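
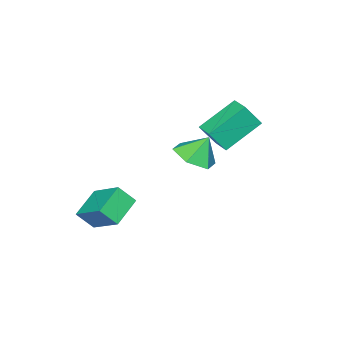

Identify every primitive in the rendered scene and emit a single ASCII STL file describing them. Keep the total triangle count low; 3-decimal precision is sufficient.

solid 
facet normal -0.789 0.293 0.539
outer loop
vertex -3.826 1.554 2.101
vertex -3.379 2.456 2.265
vertex -4.368 2.012 1.059
endloop
endfacet
facet normal -0.438 -0.885 -0.161
outer loop
vertex -2.781 1.424 -0.025
vertex -3.826 1.554 2.101
vertex -4.368 2.012 1.059
endloop
endfacet
facet normal -0.789 0.292 0.540
outer loop
vertex -4.368 2.012 1.059
vertex -3.379 2.456 2.265
vertex -3.921 2.914 1.224
endloop
endfacet
facet normal -0.430 0.364 -0.826
outer loop
vertex -3.921 2.914 1.224
vertex -2.781 1.424 -0.025
vertex -4.368 2.012 1.059
endloop
endfacet
facet normal 0.430 -0.363 0.827
outer loop
vertex -3.826 1.554 2.101
vertex -1.792 1.868 1.181
vertex -3.379 2.456 2.265
endloop
endfacet
facet normal -0.438 -0.884 -0.161
outer loop
vertex -2.239 0.966 1.016
vertex -3.826 1.554 2.101
vertex -2.781 1.424 -0.025
endloop
endfacet
facet normal 0.430 -0.364 0.826
outer loop
vertex -2.239 0.966 1.016
vertex -1.792 1.868 1.181
vertex -3.826 1.554 2.101
endloop
endfacet
facet normal 0.438 0.884 0.161
outer loop
vertex -3.379 2.456 2.265
vertex -1.792 1.868 1.181
vertex -3.921 2.914 1.224
endloop
endfacet
facet normal -0.430 0.363 -0.826
outer loop
vertex -2.334 2.326 0.139
vertex -2.781 1.424 -0.025
vertex -3.921 2.914 1.224
endloop
endfacet
facet normal 0.438 0.885 0.161
outer loop
vertex -3.921 2.914 1.224
vertex -1.792 1.868 1.181
vertex -2.334 2.326 0.139
endloop
endfacet
facet normal 0.789 -0.293 -0.540
outer loop
vertex -2.334 2.326 0.139
vertex -2.239 0.966 1.016
vertex -2.781 1.424 -0.025
endloop
endfacet
facet normal 0.790 -0.293 -0.539
outer loop
vertex -1.792 1.868 1.181
vertex -2.239 0.966 1.016
vertex -2.334 2.326 0.139
endloop
endfacet
facet normal 0.376 -0.326 -0.867
outer loop
vertex 0.9 2.202 1.801
vertex 0.274 2.776 1.314
vertex 1.156 3.119 1.567
endloop
endfacet
facet normal 0.506 0.078 0.859
outer loop
vertex 0.9 2.202 1.801
vertex 1.156 3.119 1.567
vertex -0.174 3.164 2.346
endloop
endfacet
facet normal 0.375 -0.325 -0.868
outer loop
vertex 1.156 3.119 1.567
vertex 0.274 2.776 1.314
vertex 0.529 3.693 1.081
endloop
endfacet
facet normal 0.328 0.793 0.514
outer loop
vertex 1.156 3.119 1.567
vertex 0.529 3.693 1.081
vertex -0.174 3.164 2.346
endloop
endfacet
facet normal 0.376 -0.325 -0.868
outer loop
vertex 0.529 3.693 1.081
vertex 0.274 2.776 1.314
vertex -0.353 3.351 0.827
endloop
endfacet
facet normal -0.396 0.904 0.158
outer loop
vertex 0.529 3.693 1.081
vertex -0.353 3.351 0.827
vertex -0.174 3.164 2.346
endloop
endfacet
facet normal 0.376 -0.325 -0.868
outer loop
vertex -0.353 3.351 0.827
vertex 0.274 2.776 1.314
vertex -0.609 2.434 1.06
endloop
endfacet
facet normal -0.942 0.301 0.148
outer loop
vertex -0.353 3.351 0.827
vertex -0.609 2.434 1.06
vertex -0.174 3.164 2.346
endloop
endfacet
facet normal 0.376 -0.325 -0.868
outer loop
vertex -0.609 2.434 1.06
vertex 0.274 2.776 1.314
vertex 0.018 1.859 1.547
endloop
endfacet
facet normal -0.764 -0.415 0.494
outer loop
vertex -0.609 2.434 1.06
vertex 0.018 1.859 1.547
vertex -0.174 3.164 2.346
endloop
endfacet
facet normal 0.376 -0.325 -0.867
outer loop
vertex 0.018 1.859 1.547
vertex 0.274 2.776 1.314
vertex 0.9 2.202 1.801
endloop
endfacet
facet normal -0.040 -0.526 0.850
outer loop
vertex 0.018 1.859 1.547
vertex 0.9 2.202 1.801
vertex -0.174 3.164 2.346
endloop
endfacet
facet normal -0.403 0.550 -0.731
outer loop
vertex 0.458 -1.444 -3.364
vertex 0.663 0.07 -2.338
vertex 1.83 -1.227 -3.957
endloop
endfacet
facet normal -0.111 -0.823 -0.558
outer loop
vertex 2.257 -1.81 -3.182
vertex 0.458 -1.444 -3.364
vertex 1.83 -1.227 -3.957
endloop
endfacet
facet normal -0.403 0.550 -0.731
outer loop
vertex 1.83 -1.227 -3.957
vertex 0.663 0.07 -2.338
vertex 2.034 0.287 -2.931
endloop
endfacet
facet normal 0.908 0.144 -0.393
outer loop
vertex 2.034 0.287 -2.931
vertex 2.257 -1.81 -3.182
vertex 1.83 -1.227 -3.957
endloop
endfacet
facet normal -0.908 -0.143 0.393
outer loop
vertex 0.458 -1.444 -3.364
vertex 1.09 -0.513 -1.563
vertex 0.663 0.07 -2.338
endloop
endfacet
facet normal -0.111 -0.823 -0.558
outer loop
vertex 0.886 -2.027 -2.589
vertex 0.458 -1.444 -3.364
vertex 2.257 -1.81 -3.182
endloop
endfacet
facet normal -0.908 -0.144 0.393
outer loop
vertex 0.886 -2.027 -2.589
vertex 1.09 -0.513 -1.563
vertex 0.458 -1.444 -3.364
endloop
endfacet
facet normal 0.111 0.823 0.558
outer loop
vertex 0.663 0.07 -2.338
vertex 1.09 -0.513 -1.563
vertex 2.034 0.287 -2.931
endloop
endfacet
facet normal 0.908 0.144 -0.393
outer loop
vertex 2.462 -0.296 -2.156
vertex 2.257 -1.81 -3.182
vertex 2.034 0.287 -2.931
endloop
endfacet
facet normal 0.111 0.823 0.558
outer loop
vertex 2.034 0.287 -2.931
vertex 1.09 -0.513 -1.563
vertex 2.462 -0.296 -2.156
endloop
endfacet
facet normal 0.403 -0.550 0.731
outer loop
vertex 2.462 -0.296 -2.156
vertex 0.886 -2.027 -2.589
vertex 2.257 -1.81 -3.182
endloop
endfacet
facet normal 0.403 -0.550 0.731
outer loop
vertex 1.09 -0.513 -1.563
vertex 0.886 -2.027 -2.589
vertex 2.462 -0.296 -2.156
endloop
endfacet

endsolid


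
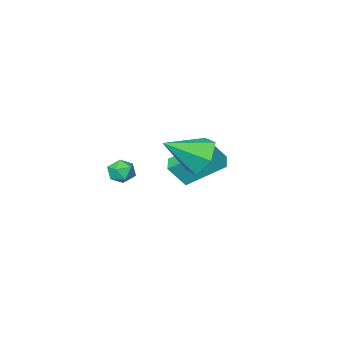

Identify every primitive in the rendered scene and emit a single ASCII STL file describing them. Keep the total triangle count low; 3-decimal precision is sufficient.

solid 
facet normal -0.520 -0.493 0.697
outer loop
vertex 3.101 0.714 1.588
vertex 3.47 0.175 1.482
vertex 3.657 0.619 1.936
endloop
endfacet
facet normal -0.494 0.203 0.845
outer loop
vertex 3.101 0.714 1.588
vertex 3.657 0.619 1.936
vertex 3.51 1.222 1.705
endloop
endfacet
facet normal -0.776 0.557 0.294
outer loop
vertex 3.101 0.714 1.588
vertex 3.51 1.222 1.705
vertex 3.233 1.151 1.108
endloop
endfacet
facet normal -0.977 0.080 -0.196
outer loop
vertex 3.101 0.714 1.588
vertex 3.233 1.151 1.108
vertex 3.208 0.503 0.97
endloop
endfacet
facet normal -0.819 -0.571 0.053
outer loop
vertex 3.101 0.714 1.588
vertex 3.208 0.503 0.97
vertex 3.47 0.175 1.482
endloop
endfacet
facet normal 0.192 0.392 0.900
outer loop
vertex 3.51 1.222 1.705
vertex 3.657 0.619 1.936
vertex 4.132 0.997 1.67
endloop
endfacet
facet normal 0.150 -0.737 0.659
outer loop
vertex 3.657 0.619 1.936
vertex 3.47 0.175 1.482
vertex 4.107 0.349 1.532
endloop
endfacet
facet normal -0.333 -0.862 -0.382
outer loop
vertex 3.47 0.175 1.482
vertex 3.208 0.503 0.97
vertex 3.83 0.278 0.935
endloop
endfacet
facet normal -0.590 0.190 -0.784
outer loop
vertex 3.208 0.503 0.97
vertex 3.233 1.151 1.108
vertex 3.683 0.881 0.704
endloop
endfacet
facet normal -0.264 0.964 0.008
outer loop
vertex 3.233 1.151 1.108
vertex 3.51 1.222 1.705
vertex 3.87 1.325 1.158
endloop
endfacet
facet normal 0.977 -0.080 0.196
outer loop
vertex 4.239 0.786 1.052
vertex 4.132 0.997 1.67
vertex 4.107 0.349 1.532
endloop
endfacet
facet normal 0.776 -0.557 -0.294
outer loop
vertex 4.239 0.786 1.052
vertex 4.107 0.349 1.532
vertex 3.83 0.278 0.935
endloop
endfacet
facet normal 0.494 -0.203 -0.845
outer loop
vertex 4.239 0.786 1.052
vertex 3.83 0.278 0.935
vertex 3.683 0.881 0.704
endloop
endfacet
facet normal 0.520 0.493 -0.697
outer loop
vertex 4.239 0.786 1.052
vertex 3.683 0.881 0.704
vertex 3.87 1.325 1.158
endloop
endfacet
facet normal 0.819 0.571 -0.053
outer loop
vertex 4.239 0.786 1.052
vertex 3.87 1.325 1.158
vertex 4.132 0.997 1.67
endloop
endfacet
facet normal 0.590 -0.190 0.784
outer loop
vertex 4.107 0.349 1.532
vertex 4.132 0.997 1.67
vertex 3.657 0.619 1.936
endloop
endfacet
facet normal 0.264 -0.964 -0.008
outer loop
vertex 3.83 0.278 0.935
vertex 4.107 0.349 1.532
vertex 3.47 0.175 1.482
endloop
endfacet
facet normal -0.192 -0.392 -0.900
outer loop
vertex 3.683 0.881 0.704
vertex 3.83 0.278 0.935
vertex 3.208 0.503 0.97
endloop
endfacet
facet normal -0.150 0.737 -0.659
outer loop
vertex 3.87 1.325 1.158
vertex 3.683 0.881 0.704
vertex 3.233 1.151 1.108
endloop
endfacet
facet normal 0.333 0.862 0.382
outer loop
vertex 4.132 0.997 1.67
vertex 3.87 1.325 1.158
vertex 3.51 1.222 1.705
endloop
endfacet
facet normal -0.541 0.252 -0.802
outer loop
vertex -2.836 -0.78 -0.338
vertex -2.272 -0.015 -0.478
vertex -1.518 -1.984 -1.605
endloop
endfacet
facet normal -0.587 -0.796 0.145
outer loop
vertex -0.788 -2.325 -0.522
vertex -2.836 -0.78 -0.338
vertex -1.518 -1.984 -1.605
endloop
endfacet
facet normal -0.541 0.252 -0.802
outer loop
vertex -1.518 -1.984 -1.605
vertex -2.272 -0.015 -0.478
vertex -0.954 -1.22 -1.745
endloop
endfacet
facet normal 0.602 -0.550 -0.579
outer loop
vertex -0.954 -1.22 -1.745
vertex -0.788 -2.325 -0.522
vertex -1.518 -1.984 -1.605
endloop
endfacet
facet normal -0.602 0.550 0.579
outer loop
vertex -2.836 -0.78 -0.338
vertex -1.542 -0.356 0.605
vertex -2.272 -0.015 -0.478
endloop
endfacet
facet normal -0.587 -0.796 0.146
outer loop
vertex -2.106 -1.12 0.745
vertex -2.836 -0.78 -0.338
vertex -0.788 -2.325 -0.522
endloop
endfacet
facet normal -0.602 0.550 0.579
outer loop
vertex -2.106 -1.12 0.745
vertex -1.542 -0.356 0.605
vertex -2.836 -0.78 -0.338
endloop
endfacet
facet normal 0.588 0.796 -0.146
outer loop
vertex -2.272 -0.015 -0.478
vertex -1.542 -0.356 0.605
vertex -0.954 -1.22 -1.745
endloop
endfacet
facet normal 0.602 -0.550 -0.579
outer loop
vertex -0.224 -1.56 -0.662
vertex -0.788 -2.325 -0.522
vertex -0.954 -1.22 -1.745
endloop
endfacet
facet normal 0.587 0.796 -0.146
outer loop
vertex -0.954 -1.22 -1.745
vertex -1.542 -0.356 0.605
vertex -0.224 -1.56 -0.662
endloop
endfacet
facet normal 0.541 -0.252 0.802
outer loop
vertex -0.224 -1.56 -0.662
vertex -2.106 -1.12 0.745
vertex -0.788 -2.325 -0.522
endloop
endfacet
facet normal 0.541 -0.252 0.802
outer loop
vertex -1.542 -0.356 0.605
vertex -2.106 -1.12 0.745
vertex -0.224 -1.56 -0.662
endloop
endfacet
facet normal -0.805 0.289 -0.518
outer loop
vertex 1.049 1.639 0.991
vertex 0.645 2.105 1.878
vertex 1.278 2.672 1.211
endloop
endfacet
facet normal 0.853 -0.079 -0.517
outer loop
vertex 1.049 1.639 0.991
vertex 1.278 2.672 1.211
vertex 2.175 1.555 2.862
endloop
endfacet
facet normal -0.805 0.289 -0.518
outer loop
vertex 1.278 2.672 1.211
vertex 0.645 2.105 1.878
vertex 0.874 3.137 2.098
endloop
endfacet
facet normal 0.769 0.639 0.015
outer loop
vertex 1.278 2.672 1.211
vertex 0.874 3.137 2.098
vertex 2.175 1.555 2.862
endloop
endfacet
facet normal -0.805 0.289 -0.518
outer loop
vertex 0.874 3.137 2.098
vertex 0.645 2.105 1.878
vertex 0.241 2.57 2.765
endloop
endfacet
facet normal 0.272 0.590 0.760
outer loop
vertex 0.874 3.137 2.098
vertex 0.241 2.57 2.765
vertex 2.175 1.555 2.862
endloop
endfacet
facet normal -0.805 0.288 -0.518
outer loop
vertex 0.241 2.57 2.765
vertex 0.645 2.105 1.878
vertex 0.013 1.537 2.545
endloop
endfacet
facet normal -0.141 -0.176 0.974
outer loop
vertex 0.241 2.57 2.765
vertex 0.013 1.537 2.545
vertex 2.175 1.555 2.862
endloop
endfacet
facet normal -0.806 0.289 -0.517
outer loop
vertex 0.013 1.537 2.545
vertex 0.645 2.105 1.878
vertex 0.416 1.072 1.658
endloop
endfacet
facet normal -0.057 -0.895 0.443
outer loop
vertex 0.013 1.537 2.545
vertex 0.416 1.072 1.658
vertex 2.175 1.555 2.862
endloop
endfacet
facet normal -0.805 0.289 -0.518
outer loop
vertex 0.416 1.072 1.658
vertex 0.645 2.105 1.878
vertex 1.049 1.639 0.991
endloop
endfacet
facet normal 0.439 -0.846 -0.302
outer loop
vertex 0.416 1.072 1.658
vertex 1.049 1.639 0.991
vertex 2.175 1.555 2.862
endloop
endfacet

endsolid


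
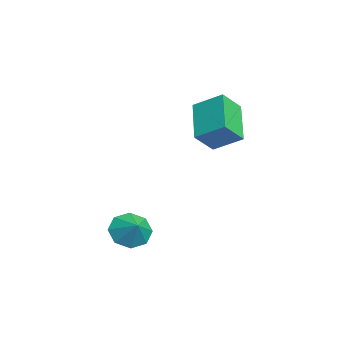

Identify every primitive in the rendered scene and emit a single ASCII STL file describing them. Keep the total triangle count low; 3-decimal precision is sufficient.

solid 
facet normal -0.845 0.050 0.532
outer loop
vertex -4.831 2.768 2.145
vertex -4.305 3.906 2.874
vertex -5.333 3.558 1.273
endloop
endfacet
facet normal -0.363 -0.785 -0.502
outer loop
vertex -3.575 3.454 0.166
vertex -4.831 2.768 2.145
vertex -5.333 3.558 1.273
endloop
endfacet
facet normal -0.845 0.050 0.532
outer loop
vertex -5.333 3.558 1.273
vertex -4.305 3.906 2.874
vertex -4.808 4.696 2.001
endloop
endfacet
facet normal -0.393 0.617 -0.682
outer loop
vertex -4.808 4.696 2.001
vertex -3.575 3.454 0.166
vertex -5.333 3.558 1.273
endloop
endfacet
facet normal 0.392 -0.618 0.681
outer loop
vertex -4.831 2.768 2.145
vertex -2.547 3.802 1.767
vertex -4.305 3.906 2.874
endloop
endfacet
facet normal -0.362 -0.785 -0.502
outer loop
vertex -3.072 2.664 1.039
vertex -4.831 2.768 2.145
vertex -3.575 3.454 0.166
endloop
endfacet
facet normal 0.392 -0.617 0.682
outer loop
vertex -3.072 2.664 1.039
vertex -2.547 3.802 1.767
vertex -4.831 2.768 2.145
endloop
endfacet
facet normal 0.362 0.785 0.502
outer loop
vertex -4.305 3.906 2.874
vertex -2.547 3.802 1.767
vertex -4.808 4.696 2.001
endloop
endfacet
facet normal -0.392 0.618 -0.682
outer loop
vertex -3.049 4.592 0.895
vertex -3.575 3.454 0.166
vertex -4.808 4.696 2.001
endloop
endfacet
facet normal 0.362 0.785 0.503
outer loop
vertex -4.808 4.696 2.001
vertex -2.547 3.802 1.767
vertex -3.049 4.592 0.895
endloop
endfacet
facet normal 0.845 -0.050 -0.532
outer loop
vertex -3.049 4.592 0.895
vertex -3.072 2.664 1.039
vertex -3.575 3.454 0.166
endloop
endfacet
facet normal 0.845 -0.050 -0.532
outer loop
vertex -2.547 3.802 1.767
vertex -3.072 2.664 1.039
vertex -3.049 4.592 0.895
endloop
endfacet
facet normal -0.766 -0.236 -0.598
outer loop
vertex -0.376 -0.617 -3.339
vertex -0.874 0.008 -2.948
vertex -0.323 -0.011 -3.646
endloop
endfacet
facet normal 0.977 -0.159 -0.144
outer loop
vertex -0.376 -0.617 -3.339
vertex -0.323 -0.011 -3.646
vertex -0.086 0.252 -2.332
endloop
endfacet
facet normal -0.765 -0.239 -0.598
outer loop
vertex -0.323 -0.011 -3.646
vertex -0.874 0.008 -2.948
vertex -0.594 0.605 -3.545
endloop
endfacet
facet normal 0.873 0.424 -0.242
outer loop
vertex -0.323 -0.011 -3.646
vertex -0.594 0.605 -3.545
vertex -0.086 0.252 -2.332
endloop
endfacet
facet normal -0.766 -0.238 -0.597
outer loop
vertex -0.594 0.605 -3.545
vertex -0.874 0.008 -2.948
vertex -1.029 0.872 -3.093
endloop
endfacet
facet normal 0.538 0.843 0.020
outer loop
vertex -0.594 0.605 -3.545
vertex -1.029 0.872 -3.093
vertex -0.086 0.252 -2.332
endloop
endfacet
facet normal -0.766 -0.238 -0.598
outer loop
vertex -1.029 0.872 -3.093
vertex -0.874 0.008 -2.948
vertex -1.373 0.632 -2.557
endloop
endfacet
facet normal 0.167 0.855 0.490
outer loop
vertex -1.029 0.872 -3.093
vertex -1.373 0.632 -2.557
vertex -0.086 0.252 -2.332
endloop
endfacet
facet normal -0.766 -0.238 -0.597
outer loop
vertex -1.373 0.632 -2.557
vertex -0.874 0.008 -2.948
vertex -1.425 0.027 -2.249
endloop
endfacet
facet normal -0.021 0.455 0.890
outer loop
vertex -1.373 0.632 -2.557
vertex -1.425 0.027 -2.249
vertex -0.086 0.252 -2.332
endloop
endfacet
facet normal -0.766 -0.237 -0.598
outer loop
vertex -1.425 0.027 -2.249
vertex -0.874 0.008 -2.948
vertex -1.155 -0.59 -2.351
endloop
endfacet
facet normal 0.083 -0.127 0.988
outer loop
vertex -1.425 0.027 -2.249
vertex -1.155 -0.59 -2.351
vertex -0.086 0.252 -2.332
endloop
endfacet
facet normal -0.766 -0.237 -0.598
outer loop
vertex -1.155 -0.59 -2.351
vertex -0.874 0.008 -2.948
vertex -0.72 -0.857 -2.802
endloop
endfacet
facet normal 0.417 -0.546 0.726
outer loop
vertex -1.155 -0.59 -2.351
vertex -0.72 -0.857 -2.802
vertex -0.086 0.252 -2.332
endloop
endfacet
facet normal -0.766 -0.237 -0.597
outer loop
vertex -0.72 -0.857 -2.802
vertex -0.874 0.008 -2.948
vertex -0.376 -0.617 -3.339
endloop
endfacet
facet normal 0.789 -0.559 0.255
outer loop
vertex -0.72 -0.857 -2.802
vertex -0.376 -0.617 -3.339
vertex -0.086 0.252 -2.332
endloop
endfacet

endsolid


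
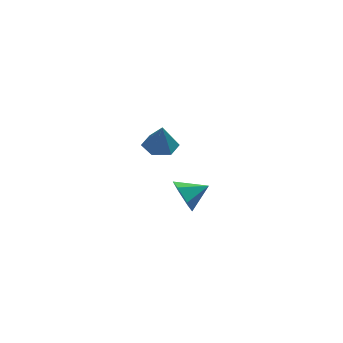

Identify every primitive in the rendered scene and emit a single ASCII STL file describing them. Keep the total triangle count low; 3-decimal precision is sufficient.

solid 
facet normal -0.083 0.358 -0.930
outer loop
vertex -3.035 -4.231 3.214
vertex -3.438 -3.721 3.446
vertex -2.754 -3.635 3.418
endloop
endfacet
facet normal 0.847 -0.478 0.230
outer loop
vertex -3.035 -4.231 3.214
vertex -2.754 -3.635 3.418
vertex -3.342 -4.139 4.534
endloop
endfacet
facet normal -0.083 0.356 -0.931
outer loop
vertex -2.754 -3.635 3.418
vertex -3.438 -3.721 3.446
vertex -3.157 -3.125 3.649
endloop
endfacet
facet normal 0.756 0.346 0.555
outer loop
vertex -2.754 -3.635 3.418
vertex -3.157 -3.125 3.649
vertex -3.342 -4.139 4.534
endloop
endfacet
facet normal -0.083 0.356 -0.931
outer loop
vertex -3.157 -3.125 3.649
vertex -3.438 -3.721 3.446
vertex -3.841 -3.211 3.677
endloop
endfacet
facet normal -0.053 0.662 0.748
outer loop
vertex -3.157 -3.125 3.649
vertex -3.841 -3.211 3.677
vertex -3.342 -4.139 4.534
endloop
endfacet
facet normal -0.082 0.357 -0.931
outer loop
vertex -3.841 -3.211 3.677
vertex -3.438 -3.721 3.446
vertex -4.122 -3.808 3.473
endloop
endfacet
facet normal -0.773 0.153 0.616
outer loop
vertex -3.841 -3.211 3.677
vertex -4.122 -3.808 3.473
vertex -3.342 -4.139 4.534
endloop
endfacet
facet normal -0.082 0.357 -0.931
outer loop
vertex -4.122 -3.808 3.473
vertex -3.438 -3.721 3.446
vertex -3.719 -4.318 3.242
endloop
endfacet
facet normal -0.682 -0.671 0.292
outer loop
vertex -4.122 -3.808 3.473
vertex -3.719 -4.318 3.242
vertex -3.342 -4.139 4.534
endloop
endfacet
facet normal -0.084 0.357 -0.930
outer loop
vertex -3.719 -4.318 3.242
vertex -3.438 -3.721 3.446
vertex -3.035 -4.231 3.214
endloop
endfacet
facet normal 0.130 -0.987 0.099
outer loop
vertex -3.719 -4.318 3.242
vertex -3.035 -4.231 3.214
vertex -3.342 -4.139 4.534
endloop
endfacet
facet normal -0.882 -0.269 -0.388
outer loop
vertex -2.366 -0.763 -1.576
vertex -2.748 -0.372 -0.979
vertex -2.564 0.017 -1.666
endloop
endfacet
facet normal 0.808 0.139 -0.573
outer loop
vertex -2.366 -0.763 -1.576
vertex -2.564 0.017 -1.666
vertex -1.752 -0.068 -0.541
endloop
endfacet
facet normal -0.882 -0.268 -0.388
outer loop
vertex -2.564 0.017 -1.666
vertex -2.748 -0.372 -0.979
vertex -2.946 0.409 -1.069
endloop
endfacet
facet normal 0.457 0.849 -0.265
outer loop
vertex -2.564 0.017 -1.666
vertex -2.946 0.409 -1.069
vertex -1.752 -0.068 -0.541
endloop
endfacet
facet normal -0.882 -0.268 -0.388
outer loop
vertex -2.946 0.409 -1.069
vertex -2.748 -0.372 -0.979
vertex -3.13 0.02 -0.382
endloop
endfacet
facet normal 0.113 0.851 0.512
outer loop
vertex -2.946 0.409 -1.069
vertex -3.13 0.02 -0.382
vertex -1.752 -0.068 -0.541
endloop
endfacet
facet normal -0.882 -0.268 -0.388
outer loop
vertex -3.13 0.02 -0.382
vertex -2.748 -0.372 -0.979
vertex -2.932 -0.76 -0.293
endloop
endfacet
facet normal 0.122 0.143 0.982
outer loop
vertex -3.13 0.02 -0.382
vertex -2.932 -0.76 -0.293
vertex -1.752 -0.068 -0.541
endloop
endfacet
facet normal -0.882 -0.268 -0.388
outer loop
vertex -2.932 -0.76 -0.293
vertex -2.748 -0.372 -0.979
vertex -2.55 -1.152 -0.89
endloop
endfacet
facet normal 0.474 -0.566 0.675
outer loop
vertex -2.932 -0.76 -0.293
vertex -2.55 -1.152 -0.89
vertex -1.752 -0.068 -0.541
endloop
endfacet
facet normal -0.882 -0.268 -0.388
outer loop
vertex -2.55 -1.152 -0.89
vertex -2.748 -0.372 -0.979
vertex -2.366 -0.763 -1.576
endloop
endfacet
facet normal 0.817 -0.568 -0.103
outer loop
vertex -2.55 -1.152 -0.89
vertex -2.366 -0.763 -1.576
vertex -1.752 -0.068 -0.541
endloop
endfacet

endsolid


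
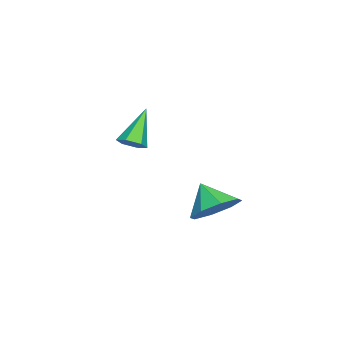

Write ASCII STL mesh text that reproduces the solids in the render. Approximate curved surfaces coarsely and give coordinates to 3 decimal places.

solid 
facet normal 0.603 -0.140 -0.786
outer loop
vertex -2.468 -1.292 2.749
vertex -2.861 -1.216 2.434
vertex -2.575 -0.821 2.583
endloop
endfacet
facet normal 0.570 0.385 0.726
outer loop
vertex -2.468 -1.292 2.749
vertex -2.575 -0.821 2.583
vertex -3.779 -1.004 3.626
endloop
endfacet
facet normal 0.604 -0.141 -0.784
outer loop
vertex -2.575 -0.821 2.583
vertex -2.861 -1.216 2.434
vertex -2.968 -0.746 2.267
endloop
endfacet
facet normal 0.025 0.979 0.201
outer loop
vertex -2.575 -0.821 2.583
vertex -2.968 -0.746 2.267
vertex -3.779 -1.004 3.626
endloop
endfacet
facet normal 0.604 -0.141 -0.784
outer loop
vertex -2.968 -0.746 2.267
vertex -2.861 -1.216 2.434
vertex -3.254 -1.141 2.118
endloop
endfacet
facet normal -0.713 0.631 -0.306
outer loop
vertex -2.968 -0.746 2.267
vertex -3.254 -1.141 2.118
vertex -3.779 -1.004 3.626
endloop
endfacet
facet normal 0.604 -0.140 -0.785
outer loop
vertex -3.254 -1.141 2.118
vertex -2.861 -1.216 2.434
vertex -3.147 -1.611 2.284
endloop
endfacet
facet normal -0.907 -0.308 -0.288
outer loop
vertex -3.254 -1.141 2.118
vertex -3.147 -1.611 2.284
vertex -3.779 -1.004 3.626
endloop
endfacet
facet normal 0.604 -0.140 -0.785
outer loop
vertex -3.147 -1.611 2.284
vertex -2.861 -1.216 2.434
vertex -2.754 -1.686 2.6
endloop
endfacet
facet normal -0.363 -0.901 0.237
outer loop
vertex -3.147 -1.611 2.284
vertex -2.754 -1.686 2.6
vertex -3.779 -1.004 3.626
endloop
endfacet
facet normal 0.603 -0.140 -0.786
outer loop
vertex -2.754 -1.686 2.6
vertex -2.861 -1.216 2.434
vertex -2.468 -1.292 2.749
endloop
endfacet
facet normal 0.376 -0.554 0.743
outer loop
vertex -2.754 -1.686 2.6
vertex -2.468 -1.292 2.749
vertex -3.779 -1.004 3.626
endloop
endfacet
facet normal 0.403 0.545 -0.735
outer loop
vertex 1.034 2.562 2.047
vertex 0.446 2.282 1.517
vertex 0.512 2.937 2.039
endloop
endfacet
facet normal 0.105 0.167 0.980
outer loop
vertex 1.034 2.562 2.047
vertex 0.512 2.937 2.039
vertex 0.014 1.698 2.303
endloop
endfacet
facet normal 0.403 0.545 -0.735
outer loop
vertex 0.512 2.937 2.039
vertex 0.446 2.282 1.517
vertex -0.049 2.928 1.725
endloop
endfacet
facet normal -0.460 0.358 0.812
outer loop
vertex 0.512 2.937 2.039
vertex -0.049 2.928 1.725
vertex 0.014 1.698 2.303
endloop
endfacet
facet normal 0.403 0.546 -0.735
outer loop
vertex -0.049 2.928 1.725
vertex 0.446 2.282 1.517
vertex -0.32 2.541 1.289
endloop
endfacet
facet normal -0.894 0.152 0.421
outer loop
vertex -0.049 2.928 1.725
vertex -0.32 2.541 1.289
vertex 0.014 1.698 2.303
endloop
endfacet
facet normal 0.403 0.544 -0.736
outer loop
vertex -0.32 2.541 1.289
vertex 0.446 2.282 1.517
vertex -0.143 2.002 0.987
endloop
endfacet
facet normal -0.943 -0.330 0.036
outer loop
vertex -0.32 2.541 1.289
vertex -0.143 2.002 0.987
vertex 0.014 1.698 2.303
endloop
endfacet
facet normal 0.403 0.545 -0.735
outer loop
vertex -0.143 2.002 0.987
vertex 0.446 2.282 1.517
vertex 0.379 1.627 0.995
endloop
endfacet
facet normal -0.578 -0.807 -0.118
outer loop
vertex -0.143 2.002 0.987
vertex 0.379 1.627 0.995
vertex 0.014 1.698 2.303
endloop
endfacet
facet normal 0.403 0.545 -0.735
outer loop
vertex 0.379 1.627 0.995
vertex 0.446 2.282 1.517
vertex 0.94 1.636 1.309
endloop
endfacet
facet normal -0.012 -0.999 0.051
outer loop
vertex 0.379 1.627 0.995
vertex 0.94 1.636 1.309
vertex 0.014 1.698 2.303
endloop
endfacet
facet normal 0.402 0.545 -0.736
outer loop
vertex 0.94 1.636 1.309
vertex 0.446 2.282 1.517
vertex 1.212 2.023 1.744
endloop
endfacet
facet normal 0.421 -0.792 0.442
outer loop
vertex 0.94 1.636 1.309
vertex 1.212 2.023 1.744
vertex 0.014 1.698 2.303
endloop
endfacet
facet normal 0.402 0.546 -0.735
outer loop
vertex 1.212 2.023 1.744
vertex 0.446 2.282 1.517
vertex 1.034 2.562 2.047
endloop
endfacet
facet normal 0.470 -0.310 0.827
outer loop
vertex 1.212 2.023 1.744
vertex 1.034 2.562 2.047
vertex 0.014 1.698 2.303
endloop
endfacet

endsolid


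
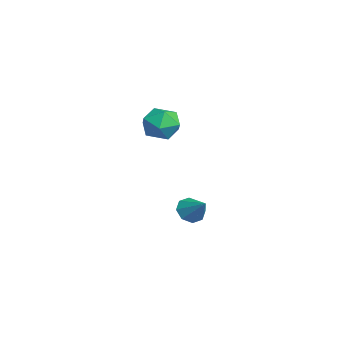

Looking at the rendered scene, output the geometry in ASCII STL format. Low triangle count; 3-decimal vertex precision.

solid 
facet normal -0.714 -0.345 -0.609
outer loop
vertex -0.329 -2.202 -4.329
vertex -0.935 -1.557 -3.983
vertex -0.313 -1.578 -4.701
endloop
endfacet
facet normal 0.948 -0.181 -0.263
outer loop
vertex -0.329 -2.202 -4.329
vertex -0.313 -1.578 -4.701
vertex 0.295 -0.963 -2.937
endloop
endfacet
facet normal -0.715 -0.344 -0.609
outer loop
vertex -0.313 -1.578 -4.701
vertex -0.935 -1.557 -3.983
vertex -0.661 -0.941 -4.653
endloop
endfacet
facet normal 0.779 0.458 -0.428
outer loop
vertex -0.313 -1.578 -4.701
vertex -0.661 -0.941 -4.653
vertex 0.295 -0.963 -2.937
endloop
endfacet
facet normal -0.715 -0.344 -0.609
outer loop
vertex -0.661 -0.941 -4.653
vertex -0.935 -1.557 -3.983
vertex -1.169 -0.665 -4.213
endloop
endfacet
facet normal 0.345 0.921 -0.180
outer loop
vertex -0.661 -0.941 -4.653
vertex -1.169 -0.665 -4.213
vertex 0.295 -0.963 -2.937
endloop
endfacet
facet normal -0.714 -0.344 -0.609
outer loop
vertex -1.169 -0.665 -4.213
vertex -0.935 -1.557 -3.983
vertex -1.54 -0.912 -3.638
endloop
endfacet
facet normal -0.102 0.936 0.336
outer loop
vertex -1.169 -0.665 -4.213
vertex -1.54 -0.912 -3.638
vertex 0.295 -0.963 -2.937
endloop
endfacet
facet normal -0.715 -0.345 -0.608
outer loop
vertex -1.54 -0.912 -3.638
vertex -0.935 -1.557 -3.983
vertex -1.556 -1.536 -3.265
endloop
endfacet
facet normal -0.298 0.495 0.816
outer loop
vertex -1.54 -0.912 -3.638
vertex -1.556 -1.536 -3.265
vertex 0.295 -0.963 -2.937
endloop
endfacet
facet normal -0.715 -0.345 -0.608
outer loop
vertex -1.556 -1.536 -3.265
vertex -0.935 -1.557 -3.983
vertex -1.208 -2.172 -3.313
endloop
endfacet
facet normal -0.129 -0.145 0.981
outer loop
vertex -1.556 -1.536 -3.265
vertex -1.208 -2.172 -3.313
vertex 0.295 -0.963 -2.937
endloop
endfacet
facet normal -0.715 -0.345 -0.608
outer loop
vertex -1.208 -2.172 -3.313
vertex -0.935 -1.557 -3.983
vertex -0.7 -2.448 -3.754
endloop
endfacet
facet normal 0.306 -0.608 0.733
outer loop
vertex -1.208 -2.172 -3.313
vertex -0.7 -2.448 -3.754
vertex 0.295 -0.963 -2.937
endloop
endfacet
facet normal -0.715 -0.345 -0.609
outer loop
vertex -0.7 -2.448 -3.754
vertex -0.935 -1.557 -3.983
vertex -0.329 -2.202 -4.329
endloop
endfacet
facet normal 0.751 -0.623 0.218
outer loop
vertex -0.7 -2.448 -3.754
vertex -0.329 -2.202 -4.329
vertex 0.295 -0.963 -2.937
endloop
endfacet
facet normal 0.067 0.994 0.086
outer loop
vertex 0.224 -2.484 2.924
vertex 0.087 -2.582 4.164
vertex 1.23 -2.615 3.656
endloop
endfacet
facet normal 0.444 0.761 -0.473
outer loop
vertex 0.224 -2.484 2.924
vertex 1.23 -2.615 3.656
vertex 1.156 -3.243 2.577
endloop
endfacet
facet normal -0.001 0.414 -0.910
outer loop
vertex 0.224 -2.484 2.924
vertex 1.156 -3.243 2.577
vertex -0.033 -3.598 2.417
endloop
endfacet
facet normal -0.653 0.433 -0.621
outer loop
vertex 0.224 -2.484 2.924
vertex -0.033 -3.598 2.417
vertex -0.694 -3.189 3.398
endloop
endfacet
facet normal -0.611 0.792 -0.005
outer loop
vertex 0.224 -2.484 2.924
vertex -0.694 -3.189 3.398
vertex 0.087 -2.582 4.164
endloop
endfacet
facet normal 0.927 0.293 -0.234
outer loop
vertex 1.156 -3.243 2.577
vertex 1.23 -2.615 3.656
vertex 1.594 -3.811 3.602
endloop
endfacet
facet normal 0.317 0.670 0.671
outer loop
vertex 1.23 -2.615 3.656
vertex 0.087 -2.582 4.164
vertex 0.933 -3.402 4.583
endloop
endfacet
facet normal -0.780 0.343 0.523
outer loop
vertex 0.087 -2.582 4.164
vertex -0.694 -3.189 3.398
vertex -0.256 -3.757 4.423
endloop
endfacet
facet normal -0.849 -0.237 -0.473
outer loop
vertex -0.694 -3.189 3.398
vertex -0.033 -3.598 2.417
vertex -0.33 -4.385 3.344
endloop
endfacet
facet normal 0.207 -0.268 -0.941
outer loop
vertex -0.033 -3.598 2.417
vertex 1.156 -3.243 2.577
vertex 0.813 -4.418 2.836
endloop
endfacet
facet normal 0.653 -0.433 0.621
outer loop
vertex 0.676 -4.516 4.076
vertex 1.594 -3.811 3.602
vertex 0.933 -3.402 4.583
endloop
endfacet
facet normal 0.001 -0.414 0.910
outer loop
vertex 0.676 -4.516 4.076
vertex 0.933 -3.402 4.583
vertex -0.256 -3.757 4.423
endloop
endfacet
facet normal -0.444 -0.761 0.473
outer loop
vertex 0.676 -4.516 4.076
vertex -0.256 -3.757 4.423
vertex -0.33 -4.385 3.344
endloop
endfacet
facet normal -0.067 -0.994 -0.086
outer loop
vertex 0.676 -4.516 4.076
vertex -0.33 -4.385 3.344
vertex 0.813 -4.418 2.836
endloop
endfacet
facet normal 0.611 -0.792 0.005
outer loop
vertex 0.676 -4.516 4.076
vertex 0.813 -4.418 2.836
vertex 1.594 -3.811 3.602
endloop
endfacet
facet normal 0.849 0.237 0.473
outer loop
vertex 0.933 -3.402 4.583
vertex 1.594 -3.811 3.602
vertex 1.23 -2.615 3.656
endloop
endfacet
facet normal -0.207 0.268 0.941
outer loop
vertex -0.256 -3.757 4.423
vertex 0.933 -3.402 4.583
vertex 0.087 -2.582 4.164
endloop
endfacet
facet normal -0.927 -0.293 0.234
outer loop
vertex -0.33 -4.385 3.344
vertex -0.256 -3.757 4.423
vertex -0.694 -3.189 3.398
endloop
endfacet
facet normal -0.317 -0.670 -0.671
outer loop
vertex 0.813 -4.418 2.836
vertex -0.33 -4.385 3.344
vertex -0.033 -3.598 2.417
endloop
endfacet
facet normal 0.780 -0.343 -0.523
outer loop
vertex 1.594 -3.811 3.602
vertex 0.813 -4.418 2.836
vertex 1.156 -3.243 2.577
endloop
endfacet

endsolid


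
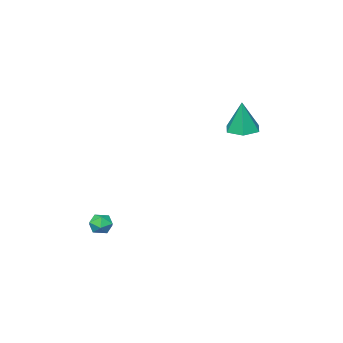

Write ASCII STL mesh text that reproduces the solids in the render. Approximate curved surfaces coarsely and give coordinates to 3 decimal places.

solid 
facet normal -0.853 0.472 0.223
outer loop
vertex 2.815 0.387 -3.406
vertex 2.925 0.277 -2.751
vertex 3.159 0.837 -3.043
endloop
endfacet
facet normal -0.566 0.735 -0.375
outer loop
vertex 2.815 0.387 -3.406
vertex 3.159 0.837 -3.043
vertex 3.364 0.678 -3.664
endloop
endfacet
facet normal -0.501 0.199 -0.842
outer loop
vertex 2.815 0.387 -3.406
vertex 3.364 0.678 -3.664
vertex 3.257 0.02 -3.756
endloop
endfacet
facet normal -0.749 -0.394 -0.533
outer loop
vertex 2.815 0.387 -3.406
vertex 3.257 0.02 -3.756
vertex 2.986 -0.228 -3.192
endloop
endfacet
facet normal -0.966 -0.225 0.124
outer loop
vertex 2.815 0.387 -3.406
vertex 2.986 -0.228 -3.192
vertex 2.925 0.277 -2.751
endloop
endfacet
facet normal 0.090 0.972 -0.219
outer loop
vertex 3.364 0.678 -3.664
vertex 3.159 0.837 -3.043
vertex 3.814 0.748 -3.168
endloop
endfacet
facet normal -0.375 0.547 0.748
outer loop
vertex 3.159 0.837 -3.043
vertex 2.925 0.277 -2.751
vertex 3.543 0.5 -2.604
endloop
endfacet
facet normal -0.559 -0.583 0.590
outer loop
vertex 2.925 0.277 -2.751
vertex 2.986 -0.228 -3.192
vertex 3.436 -0.158 -2.696
endloop
endfacet
facet normal -0.207 -0.855 -0.475
outer loop
vertex 2.986 -0.228 -3.192
vertex 3.257 0.02 -3.756
vertex 3.641 -0.317 -3.317
endloop
endfacet
facet normal 0.194 0.105 -0.975
outer loop
vertex 3.257 0.02 -3.756
vertex 3.364 0.678 -3.664
vertex 3.875 0.243 -3.609
endloop
endfacet
facet normal 0.749 0.394 0.533
outer loop
vertex 3.985 0.133 -2.954
vertex 3.814 0.748 -3.168
vertex 3.543 0.5 -2.604
endloop
endfacet
facet normal 0.501 -0.199 0.842
outer loop
vertex 3.985 0.133 -2.954
vertex 3.543 0.5 -2.604
vertex 3.436 -0.158 -2.696
endloop
endfacet
facet normal 0.566 -0.735 0.375
outer loop
vertex 3.985 0.133 -2.954
vertex 3.436 -0.158 -2.696
vertex 3.641 -0.317 -3.317
endloop
endfacet
facet normal 0.853 -0.472 -0.223
outer loop
vertex 3.985 0.133 -2.954
vertex 3.641 -0.317 -3.317
vertex 3.875 0.243 -3.609
endloop
endfacet
facet normal 0.966 0.225 -0.124
outer loop
vertex 3.985 0.133 -2.954
vertex 3.875 0.243 -3.609
vertex 3.814 0.748 -3.168
endloop
endfacet
facet normal 0.207 0.855 0.475
outer loop
vertex 3.543 0.5 -2.604
vertex 3.814 0.748 -3.168
vertex 3.159 0.837 -3.043
endloop
endfacet
facet normal -0.194 -0.105 0.975
outer loop
vertex 3.436 -0.158 -2.696
vertex 3.543 0.5 -2.604
vertex 2.925 0.277 -2.751
endloop
endfacet
facet normal -0.090 -0.972 0.219
outer loop
vertex 3.641 -0.317 -3.317
vertex 3.436 -0.158 -2.696
vertex 2.986 -0.228 -3.192
endloop
endfacet
facet normal 0.375 -0.547 -0.748
outer loop
vertex 3.875 0.243 -3.609
vertex 3.641 -0.317 -3.317
vertex 3.257 0.02 -3.756
endloop
endfacet
facet normal 0.559 0.583 -0.590
outer loop
vertex 3.814 0.748 -3.168
vertex 3.875 0.243 -3.609
vertex 3.364 0.678 -3.664
endloop
endfacet
facet normal -0.123 -0.084 -0.989
outer loop
vertex -1.986 3.125 2.28
vertex -2.841 3.313 2.37
vertex -2.259 3.961 2.243
endloop
endfacet
facet normal 0.917 0.311 0.251
outer loop
vertex -1.986 3.125 2.28
vertex -2.259 3.961 2.243
vertex -2.619 3.467 4.17
endloop
endfacet
facet normal -0.122 -0.085 -0.989
outer loop
vertex -2.259 3.961 2.243
vertex -2.841 3.313 2.37
vertex -3.114 4.149 2.332
endloop
endfacet
facet normal 0.234 0.930 0.282
outer loop
vertex -2.259 3.961 2.243
vertex -3.114 4.149 2.332
vertex -2.619 3.467 4.17
endloop
endfacet
facet normal -0.123 -0.085 -0.989
outer loop
vertex -3.114 4.149 2.332
vertex -2.841 3.313 2.37
vertex -3.696 3.502 2.46
endloop
endfacet
facet normal -0.635 0.653 0.413
outer loop
vertex -3.114 4.149 2.332
vertex -3.696 3.502 2.46
vertex -2.619 3.467 4.17
endloop
endfacet
facet normal -0.123 -0.084 -0.989
outer loop
vertex -3.696 3.502 2.46
vertex -2.841 3.313 2.37
vertex -3.424 2.666 2.497
endloop
endfacet
facet normal -0.823 -0.245 0.513
outer loop
vertex -3.696 3.502 2.46
vertex -3.424 2.666 2.497
vertex -2.619 3.467 4.17
endloop
endfacet
facet normal -0.122 -0.085 -0.989
outer loop
vertex -3.424 2.666 2.497
vertex -2.841 3.313 2.37
vertex -2.569 2.477 2.408
endloop
endfacet
facet normal -0.141 -0.865 0.482
outer loop
vertex -3.424 2.666 2.497
vertex -2.569 2.477 2.408
vertex -2.619 3.467 4.17
endloop
endfacet
facet normal -0.123 -0.085 -0.989
outer loop
vertex -2.569 2.477 2.408
vertex -2.841 3.313 2.37
vertex -1.986 3.125 2.28
endloop
endfacet
facet normal 0.730 -0.587 0.351
outer loop
vertex -2.569 2.477 2.408
vertex -1.986 3.125 2.28
vertex -2.619 3.467 4.17
endloop
endfacet

endsolid


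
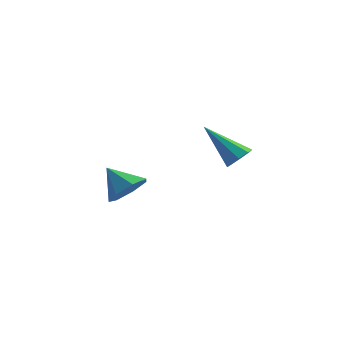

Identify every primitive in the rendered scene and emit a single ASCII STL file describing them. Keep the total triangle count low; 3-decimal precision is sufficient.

solid 
facet normal 0.738 -0.176 -0.651
outer loop
vertex -0.002 2.979 -0.571
vertex -0.58 2.745 -1.163
vertex -0.257 3.527 -1.008
endloop
endfacet
facet normal 0.122 0.653 0.748
outer loop
vertex -0.002 2.979 -0.571
vertex -0.257 3.527 -1.008
vertex -1.54 2.975 -0.317
endloop
endfacet
facet normal 0.738 -0.176 -0.651
outer loop
vertex -0.257 3.527 -1.008
vertex -0.58 2.745 -1.163
vertex -0.755 3.487 -1.562
endloop
endfacet
facet normal -0.295 0.935 0.198
outer loop
vertex -0.257 3.527 -1.008
vertex -0.755 3.487 -1.562
vertex -1.54 2.975 -0.317
endloop
endfacet
facet normal 0.739 -0.176 -0.651
outer loop
vertex -0.755 3.487 -1.562
vertex -0.58 2.745 -1.163
vertex -1.121 2.888 -1.816
endloop
endfacet
facet normal -0.775 0.580 -0.250
outer loop
vertex -0.755 3.487 -1.562
vertex -1.121 2.888 -1.816
vertex -1.54 2.975 -0.317
endloop
endfacet
facet normal 0.739 -0.176 -0.651
outer loop
vertex -1.121 2.888 -1.816
vertex -0.58 2.745 -1.163
vertex -1.08 2.182 -1.578
endloop
endfacet
facet normal -0.955 -0.143 -0.259
outer loop
vertex -1.121 2.888 -1.816
vertex -1.08 2.182 -1.578
vertex -1.54 2.975 -0.317
endloop
endfacet
facet normal 0.739 -0.176 -0.651
outer loop
vertex -1.08 2.182 -1.578
vertex -0.58 2.745 -1.163
vertex -0.662 1.9 -1.027
endloop
endfacet
facet normal -0.701 -0.690 0.178
outer loop
vertex -1.08 2.182 -1.578
vertex -0.662 1.9 -1.027
vertex -1.54 2.975 -0.317
endloop
endfacet
facet normal 0.739 -0.176 -0.650
outer loop
vertex -0.662 1.9 -1.027
vertex -0.58 2.745 -1.163
vertex -0.183 2.255 -0.579
endloop
endfacet
facet normal -0.203 -0.650 0.732
outer loop
vertex -0.662 1.9 -1.027
vertex -0.183 2.255 -0.579
vertex -1.54 2.975 -0.317
endloop
endfacet
facet normal 0.738 -0.177 -0.651
outer loop
vertex -0.183 2.255 -0.579
vertex -0.58 2.745 -1.163
vertex -0.002 2.979 -0.571
endloop
endfacet
facet normal 0.163 -0.052 0.985
outer loop
vertex -0.183 2.255 -0.579
vertex -0.002 2.979 -0.571
vertex -1.54 2.975 -0.317
endloop
endfacet
facet normal 0.746 -0.057 -0.663
outer loop
vertex 4.216 1.925 1.918
vertex 3.865 2.078 1.51
vertex 4.202 2.35 1.866
endloop
endfacet
facet normal 0.434 0.123 0.892
outer loop
vertex 4.216 1.925 1.918
vertex 4.202 2.35 1.866
vertex 2.515 2.182 2.71
endloop
endfacet
facet normal 0.747 -0.058 -0.663
outer loop
vertex 4.202 2.35 1.866
vertex 3.865 2.078 1.51
vertex 3.991 2.616 1.605
endloop
endfacet
facet normal 0.224 0.767 0.601
outer loop
vertex 4.202 2.35 1.866
vertex 3.991 2.616 1.605
vertex 2.515 2.182 2.71
endloop
endfacet
facet normal 0.747 -0.058 -0.662
outer loop
vertex 3.991 2.616 1.605
vertex 3.865 2.078 1.51
vertex 3.706 2.567 1.288
endloop
endfacet
facet normal -0.237 0.969 0.064
outer loop
vertex 3.991 2.616 1.605
vertex 3.706 2.567 1.288
vertex 2.515 2.182 2.71
endloop
endfacet
facet normal 0.746 -0.059 -0.664
outer loop
vertex 3.706 2.567 1.288
vertex 3.865 2.078 1.51
vertex 3.514 2.232 1.102
endloop
endfacet
facet normal -0.679 0.613 -0.403
outer loop
vertex 3.706 2.567 1.288
vertex 3.514 2.232 1.102
vertex 2.515 2.182 2.71
endloop
endfacet
facet normal 0.747 -0.055 -0.663
outer loop
vertex 3.514 2.232 1.102
vertex 3.865 2.078 1.51
vertex 3.529 1.807 1.154
endloop
endfacet
facet normal -0.844 -0.094 -0.527
outer loop
vertex 3.514 2.232 1.102
vertex 3.529 1.807 1.154
vertex 2.515 2.182 2.71
endloop
endfacet
facet normal 0.747 -0.057 -0.662
outer loop
vertex 3.529 1.807 1.154
vertex 3.865 2.078 1.51
vertex 3.74 1.541 1.415
endloop
endfacet
facet normal -0.635 -0.736 -0.236
outer loop
vertex 3.529 1.807 1.154
vertex 3.74 1.541 1.415
vertex 2.515 2.182 2.71
endloop
endfacet
facet normal 0.747 -0.057 -0.663
outer loop
vertex 3.74 1.541 1.415
vertex 3.865 2.078 1.51
vertex 4.025 1.59 1.732
endloop
endfacet
facet normal -0.173 -0.938 0.301
outer loop
vertex 3.74 1.541 1.415
vertex 4.025 1.59 1.732
vertex 2.515 2.182 2.71
endloop
endfacet
facet normal 0.746 -0.057 -0.663
outer loop
vertex 4.025 1.59 1.732
vertex 3.865 2.078 1.51
vertex 4.216 1.925 1.918
endloop
endfacet
facet normal 0.270 -0.580 0.768
outer loop
vertex 4.025 1.59 1.732
vertex 4.216 1.925 1.918
vertex 2.515 2.182 2.71
endloop
endfacet

endsolid


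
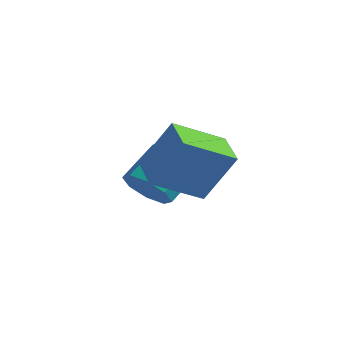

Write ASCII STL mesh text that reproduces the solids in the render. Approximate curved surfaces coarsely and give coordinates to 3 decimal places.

solid 
facet normal -0.382 -0.327 -0.864
outer loop
vertex -1.623 -2.456 -1.43
vertex -2.592 -1.92 -1.204
vertex -1.093 -1.197 -2.141
endloop
endfacet
facet normal 0.857 -0.474 -0.200
outer loop
vertex -0.488 -0.68 -0.776
vertex -1.623 -2.456 -1.43
vertex -1.093 -1.197 -2.141
endloop
endfacet
facet normal -0.382 -0.327 -0.864
outer loop
vertex -1.093 -1.197 -2.141
vertex -2.592 -1.92 -1.204
vertex -2.062 -0.661 -1.915
endloop
endfacet
facet normal 0.344 0.817 -0.462
outer loop
vertex -2.062 -0.661 -1.915
vertex -0.488 -0.68 -0.776
vertex -1.093 -1.197 -2.141
endloop
endfacet
facet normal -0.344 -0.817 0.462
outer loop
vertex -1.623 -2.456 -1.43
vertex -1.987 -1.403 0.161
vertex -2.592 -1.92 -1.204
endloop
endfacet
facet normal 0.857 -0.474 -0.200
outer loop
vertex -1.018 -1.939 -0.065
vertex -1.623 -2.456 -1.43
vertex -0.488 -0.68 -0.776
endloop
endfacet
facet normal -0.344 -0.817 0.462
outer loop
vertex -1.018 -1.939 -0.065
vertex -1.987 -1.403 0.161
vertex -1.623 -2.456 -1.43
endloop
endfacet
facet normal -0.857 0.474 0.200
outer loop
vertex -2.592 -1.92 -1.204
vertex -1.987 -1.403 0.161
vertex -2.062 -0.661 -1.915
endloop
endfacet
facet normal 0.344 0.817 -0.462
outer loop
vertex -1.457 -0.144 -0.55
vertex -0.488 -0.68 -0.776
vertex -2.062 -0.661 -1.915
endloop
endfacet
facet normal -0.857 0.474 0.200
outer loop
vertex -2.062 -0.661 -1.915
vertex -1.987 -1.403 0.161
vertex -1.457 -0.144 -0.55
endloop
endfacet
facet normal 0.382 0.327 0.864
outer loop
vertex -1.457 -0.144 -0.55
vertex -1.018 -1.939 -0.065
vertex -0.488 -0.68 -0.776
endloop
endfacet
facet normal 0.382 0.327 0.864
outer loop
vertex -1.987 -1.403 0.161
vertex -1.018 -1.939 -0.065
vertex -1.457 -0.144 -0.55
endloop
endfacet
facet normal 0.061 -0.808 -0.586
outer loop
vertex -3.046 -0.652 -2.753
vertex -3.778 -0.597 -2.905
vertex -3.151 -0.326 -3.214
endloop
endfacet
facet normal 0.981 0.156 -0.114
outer loop
vertex -3.046 -0.652 -2.753
vertex -3.151 -0.326 -3.214
vertex -3.129 0.462 -1.944
endloop
endfacet
facet normal 0.981 0.155 -0.113
outer loop
vertex -3.129 0.462 -1.944
vertex -3.151 -0.326 -3.214
vertex -3.234 0.789 -2.405
endloop
endfacet
facet normal -0.060 0.808 0.587
outer loop
vertex -3.129 0.462 -1.944
vertex -3.234 0.789 -2.405
vertex -3.862 0.517 -2.095
endloop
endfacet
facet normal 0.060 -0.808 -0.586
outer loop
vertex -3.151 -0.326 -3.214
vertex -3.778 -0.597 -2.905
vertex -3.624 -0.159 -3.493
endloop
endfacet
facet normal 0.563 0.512 -0.648
outer loop
vertex -3.151 -0.326 -3.214
vertex -3.624 -0.159 -3.493
vertex -3.234 0.789 -2.405
endloop
endfacet
facet normal 0.563 0.512 -0.648
outer loop
vertex -3.234 0.789 -2.405
vertex -3.624 -0.159 -3.493
vertex -3.707 0.956 -2.684
endloop
endfacet
facet normal -0.061 0.808 0.586
outer loop
vertex -3.234 0.789 -2.405
vertex -3.707 0.956 -2.684
vertex -3.862 0.517 -2.095
endloop
endfacet
facet normal 0.060 -0.808 -0.586
outer loop
vertex -3.624 -0.159 -3.493
vertex -3.778 -0.597 -2.905
vertex -4.187 -0.248 -3.428
endloop
endfacet
facet normal -0.182 0.568 -0.802
outer loop
vertex -3.624 -0.159 -3.493
vertex -4.187 -0.248 -3.428
vertex -3.707 0.956 -2.684
endloop
endfacet
facet normal -0.185 0.569 -0.801
outer loop
vertex -3.707 0.956 -2.684
vertex -4.187 -0.248 -3.428
vertex -4.27 0.866 -2.618
endloop
endfacet
facet normal -0.060 0.808 0.586
outer loop
vertex -3.707 0.956 -2.684
vertex -4.27 0.866 -2.618
vertex -3.862 0.517 -2.095
endloop
endfacet
facet normal 0.060 -0.808 -0.586
outer loop
vertex -4.187 -0.248 -3.428
vertex -3.778 -0.597 -2.905
vertex -4.511 -0.542 -3.056
endloop
endfacet
facet normal -0.823 0.292 -0.486
outer loop
vertex -4.187 -0.248 -3.428
vertex -4.511 -0.542 -3.056
vertex -4.27 0.866 -2.618
endloop
endfacet
facet normal -0.823 0.292 -0.487
outer loop
vertex -4.27 0.866 -2.618
vertex -4.511 -0.542 -3.056
vertex -4.594 0.572 -2.247
endloop
endfacet
facet normal -0.061 0.808 0.587
outer loop
vertex -4.27 0.866 -2.618
vertex -4.594 0.572 -2.247
vertex -3.862 0.517 -2.095
endloop
endfacet
facet normal 0.060 -0.808 -0.587
outer loop
vertex -4.511 -0.542 -3.056
vertex -3.778 -0.597 -2.905
vertex -4.406 -0.869 -2.595
endloop
endfacet
facet normal -0.981 -0.155 0.113
outer loop
vertex -4.511 -0.542 -3.056
vertex -4.406 -0.869 -2.595
vertex -4.594 0.572 -2.247
endloop
endfacet
facet normal -0.981 -0.155 0.114
outer loop
vertex -4.594 0.572 -2.247
vertex -4.406 -0.869 -2.595
vertex -4.489 0.246 -1.786
endloop
endfacet
facet normal -0.061 0.808 0.586
outer loop
vertex -4.594 0.572 -2.247
vertex -4.489 0.246 -1.786
vertex -3.862 0.517 -2.095
endloop
endfacet
facet normal 0.061 -0.808 -0.586
outer loop
vertex -4.406 -0.869 -2.595
vertex -3.778 -0.597 -2.905
vertex -3.933 -1.036 -2.316
endloop
endfacet
facet normal -0.563 -0.512 0.648
outer loop
vertex -4.406 -0.869 -2.595
vertex -3.933 -1.036 -2.316
vertex -4.489 0.246 -1.786
endloop
endfacet
facet normal -0.563 -0.512 0.648
outer loop
vertex -4.489 0.246 -1.786
vertex -3.933 -1.036 -2.316
vertex -4.016 0.079 -1.507
endloop
endfacet
facet normal -0.060 0.808 0.586
outer loop
vertex -4.489 0.246 -1.786
vertex -4.016 0.079 -1.507
vertex -3.862 0.517 -2.095
endloop
endfacet
facet normal 0.060 -0.808 -0.586
outer loop
vertex -3.933 -1.036 -2.316
vertex -3.778 -0.597 -2.905
vertex -3.37 -0.946 -2.382
endloop
endfacet
facet normal 0.185 -0.568 0.802
outer loop
vertex -3.933 -1.036 -2.316
vertex -3.37 -0.946 -2.382
vertex -4.016 0.079 -1.507
endloop
endfacet
facet normal 0.183 -0.569 0.802
outer loop
vertex -4.016 0.079 -1.507
vertex -3.37 -0.946 -2.382
vertex -3.453 0.168 -1.572
endloop
endfacet
facet normal -0.060 0.808 0.586
outer loop
vertex -4.016 0.079 -1.507
vertex -3.453 0.168 -1.572
vertex -3.862 0.517 -2.095
endloop
endfacet
facet normal 0.061 -0.808 -0.587
outer loop
vertex -3.37 -0.946 -2.382
vertex -3.778 -0.597 -2.905
vertex -3.046 -0.652 -2.753
endloop
endfacet
facet normal 0.823 -0.293 0.487
outer loop
vertex -3.37 -0.946 -2.382
vertex -3.046 -0.652 -2.753
vertex -3.453 0.168 -1.572
endloop
endfacet
facet normal 0.823 -0.292 0.486
outer loop
vertex -3.453 0.168 -1.572
vertex -3.046 -0.652 -2.753
vertex -3.129 0.462 -1.944
endloop
endfacet
facet normal -0.060 0.808 0.586
outer loop
vertex -3.453 0.168 -1.572
vertex -3.129 0.462 -1.944
vertex -3.862 0.517 -2.095
endloop
endfacet

endsolid


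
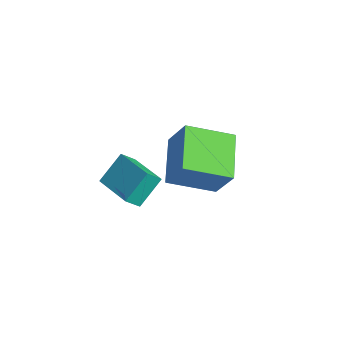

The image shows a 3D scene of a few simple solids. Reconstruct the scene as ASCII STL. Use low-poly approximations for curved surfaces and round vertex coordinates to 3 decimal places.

solid 
facet normal -0.994 -0.008 -0.112
outer loop
vertex -3.15 1.365 0.528
vertex -3.078 2.006 -0.156
vertex -3.02 0.217 -0.535
endloop
endfacet
facet normal -0.076 -0.682 0.727
outer loop
vertex -1.142 0.234 -0.324
vertex -3.15 1.365 0.528
vertex -3.02 0.217 -0.535
endloop
endfacet
facet normal -0.994 -0.009 -0.111
outer loop
vertex -3.02 0.217 -0.535
vertex -3.078 2.006 -0.156
vertex -2.949 0.858 -1.219
endloop
endfacet
facet normal 0.083 -0.731 -0.677
outer loop
vertex -2.949 0.858 -1.219
vertex -1.142 0.234 -0.324
vertex -3.02 0.217 -0.535
endloop
endfacet
facet normal -0.083 0.731 0.677
outer loop
vertex -3.15 1.365 0.528
vertex -1.2 2.023 0.055
vertex -3.078 2.006 -0.156
endloop
endfacet
facet normal -0.076 -0.682 0.727
outer loop
vertex -1.271 1.382 0.739
vertex -3.15 1.365 0.528
vertex -1.142 0.234 -0.324
endloop
endfacet
facet normal -0.083 0.731 0.677
outer loop
vertex -1.271 1.382 0.739
vertex -1.2 2.023 0.055
vertex -3.15 1.365 0.528
endloop
endfacet
facet normal 0.076 0.682 -0.727
outer loop
vertex -3.078 2.006 -0.156
vertex -1.2 2.023 0.055
vertex -2.949 0.858 -1.219
endloop
endfacet
facet normal 0.083 -0.732 -0.677
outer loop
vertex -1.07 0.875 -1.008
vertex -1.142 0.234 -0.324
vertex -2.949 0.858 -1.219
endloop
endfacet
facet normal 0.076 0.682 -0.727
outer loop
vertex -2.949 0.858 -1.219
vertex -1.2 2.023 0.055
vertex -1.07 0.875 -1.008
endloop
endfacet
facet normal 0.994 0.008 0.112
outer loop
vertex -1.07 0.875 -1.008
vertex -1.271 1.382 0.739
vertex -1.142 0.234 -0.324
endloop
endfacet
facet normal 0.994 0.009 0.112
outer loop
vertex -1.2 2.023 0.055
vertex -1.271 1.382 0.739
vertex -1.07 0.875 -1.008
endloop
endfacet
facet normal -0.497 -0.116 -0.860
outer loop
vertex -0.015 1.541 3.874
vertex 0.941 3.228 3.093
vertex 1.549 0.313 3.136
endloop
endfacet
facet normal -0.457 -0.807 0.373
outer loop
vertex 2.399 0.512 4.607
vertex -0.015 1.541 3.874
vertex 1.549 0.313 3.136
endloop
endfacet
facet normal -0.497 -0.116 -0.860
outer loop
vertex 1.549 0.313 3.136
vertex 0.941 3.228 3.093
vertex 2.505 2.0 2.356
endloop
endfacet
facet normal 0.738 -0.579 -0.348
outer loop
vertex 2.505 2.0 2.356
vertex 2.399 0.512 4.607
vertex 1.549 0.313 3.136
endloop
endfacet
facet normal -0.737 0.579 0.348
outer loop
vertex -0.015 1.541 3.874
vertex 1.791 3.427 4.564
vertex 0.941 3.228 3.093
endloop
endfacet
facet normal -0.457 -0.807 0.374
outer loop
vertex 0.835 1.74 5.344
vertex -0.015 1.541 3.874
vertex 2.399 0.512 4.607
endloop
endfacet
facet normal -0.737 0.579 0.348
outer loop
vertex 0.835 1.74 5.344
vertex 1.791 3.427 4.564
vertex -0.015 1.541 3.874
endloop
endfacet
facet normal 0.458 0.807 -0.374
outer loop
vertex 0.941 3.228 3.093
vertex 1.791 3.427 4.564
vertex 2.505 2.0 2.356
endloop
endfacet
facet normal 0.737 -0.579 -0.348
outer loop
vertex 3.355 2.199 3.826
vertex 2.399 0.512 4.607
vertex 2.505 2.0 2.356
endloop
endfacet
facet normal 0.457 0.807 -0.374
outer loop
vertex 2.505 2.0 2.356
vertex 1.791 3.427 4.564
vertex 3.355 2.199 3.826
endloop
endfacet
facet normal 0.497 0.117 0.860
outer loop
vertex 3.355 2.199 3.826
vertex 0.835 1.74 5.344
vertex 2.399 0.512 4.607
endloop
endfacet
facet normal 0.497 0.116 0.860
outer loop
vertex 1.791 3.427 4.564
vertex 0.835 1.74 5.344
vertex 3.355 2.199 3.826
endloop
endfacet

endsolid


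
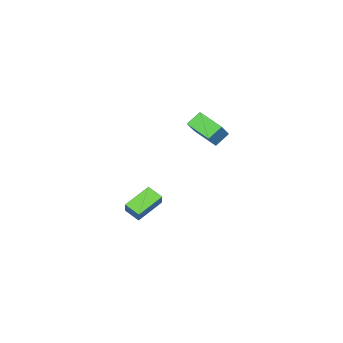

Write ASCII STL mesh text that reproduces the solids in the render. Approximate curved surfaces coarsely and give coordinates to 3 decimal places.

solid 
facet normal -0.921 0.183 0.343
outer loop
vertex 2.161 -3.754 -3.036
vertex 2.21 -2.877 -3.371
vertex 1.83 -4.021 -3.783
endloop
endfacet
facet normal -0.053 -0.933 0.357
outer loop
vertex 3.35 -4.323 -4.349
vertex 2.161 -3.754 -3.036
vertex 1.83 -4.021 -3.783
endloop
endfacet
facet normal -0.921 0.183 0.343
outer loop
vertex 1.83 -4.021 -3.783
vertex 2.21 -2.877 -3.371
vertex 1.879 -3.144 -4.118
endloop
endfacet
facet normal -0.385 -0.310 -0.869
outer loop
vertex 1.879 -3.144 -4.118
vertex 3.35 -4.323 -4.349
vertex 1.83 -4.021 -3.783
endloop
endfacet
facet normal 0.385 0.310 0.869
outer loop
vertex 2.161 -3.754 -3.036
vertex 3.73 -3.179 -3.937
vertex 2.21 -2.877 -3.371
endloop
endfacet
facet normal -0.053 -0.933 0.357
outer loop
vertex 3.681 -4.056 -3.602
vertex 2.161 -3.754 -3.036
vertex 3.35 -4.323 -4.349
endloop
endfacet
facet normal 0.385 0.310 0.869
outer loop
vertex 3.681 -4.056 -3.602
vertex 3.73 -3.179 -3.937
vertex 2.161 -3.754 -3.036
endloop
endfacet
facet normal 0.053 0.933 -0.357
outer loop
vertex 2.21 -2.877 -3.371
vertex 3.73 -3.179 -3.937
vertex 1.879 -3.144 -4.118
endloop
endfacet
facet normal -0.385 -0.310 -0.869
outer loop
vertex 3.399 -3.446 -4.684
vertex 3.35 -4.323 -4.349
vertex 1.879 -3.144 -4.118
endloop
endfacet
facet normal 0.053 0.933 -0.357
outer loop
vertex 1.879 -3.144 -4.118
vertex 3.73 -3.179 -3.937
vertex 3.399 -3.446 -4.684
endloop
endfacet
facet normal 0.921 -0.183 -0.343
outer loop
vertex 3.399 -3.446 -4.684
vertex 3.681 -4.056 -3.602
vertex 3.35 -4.323 -4.349
endloop
endfacet
facet normal 0.921 -0.183 -0.343
outer loop
vertex 3.73 -3.179 -3.937
vertex 3.681 -4.056 -3.602
vertex 3.399 -3.446 -4.684
endloop
endfacet
facet normal -0.626 -0.103 -0.773
outer loop
vertex 1.091 -0.98 2.466
vertex 1.31 0.437 2.099
vertex 1.803 -1.231 1.923
endloop
endfacet
facet normal -0.148 -0.957 0.248
outer loop
vertex 2.61 -1.097 2.921
vertex 1.091 -0.98 2.466
vertex 1.803 -1.231 1.923
endloop
endfacet
facet normal -0.626 -0.103 -0.773
outer loop
vertex 1.803 -1.231 1.923
vertex 1.31 0.437 2.099
vertex 2.022 0.186 1.556
endloop
endfacet
facet normal 0.766 -0.270 -0.583
outer loop
vertex 2.022 0.186 1.556
vertex 2.61 -1.097 2.921
vertex 1.803 -1.231 1.923
endloop
endfacet
facet normal -0.766 0.270 0.583
outer loop
vertex 1.091 -0.98 2.466
vertex 2.117 0.571 3.097
vertex 1.31 0.437 2.099
endloop
endfacet
facet normal -0.148 -0.957 0.248
outer loop
vertex 1.898 -0.846 3.464
vertex 1.091 -0.98 2.466
vertex 2.61 -1.097 2.921
endloop
endfacet
facet normal -0.766 0.270 0.583
outer loop
vertex 1.898 -0.846 3.464
vertex 2.117 0.571 3.097
vertex 1.091 -0.98 2.466
endloop
endfacet
facet normal 0.148 0.957 -0.248
outer loop
vertex 1.31 0.437 2.099
vertex 2.117 0.571 3.097
vertex 2.022 0.186 1.556
endloop
endfacet
facet normal 0.766 -0.270 -0.583
outer loop
vertex 2.829 0.32 2.554
vertex 2.61 -1.097 2.921
vertex 2.022 0.186 1.556
endloop
endfacet
facet normal 0.148 0.957 -0.248
outer loop
vertex 2.022 0.186 1.556
vertex 2.117 0.571 3.097
vertex 2.829 0.32 2.554
endloop
endfacet
facet normal 0.626 0.103 0.773
outer loop
vertex 2.829 0.32 2.554
vertex 1.898 -0.846 3.464
vertex 2.61 -1.097 2.921
endloop
endfacet
facet normal 0.626 0.103 0.773
outer loop
vertex 2.117 0.571 3.097
vertex 1.898 -0.846 3.464
vertex 2.829 0.32 2.554
endloop
endfacet

endsolid


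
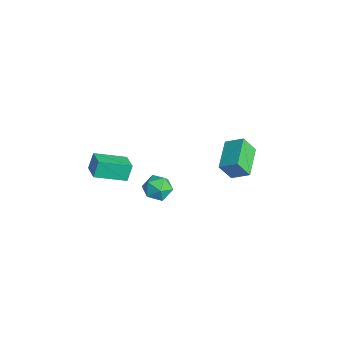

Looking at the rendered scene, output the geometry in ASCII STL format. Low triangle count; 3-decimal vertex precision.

solid 
facet normal -0.837 0.507 0.205
outer loop
vertex 3.044 3.686 4.54
vertex 3.19 4.352 3.492
vertex 2.414 2.886 3.945
endloop
endfacet
facet normal -0.116 -0.532 0.839
outer loop
vertex 4.03 1.908 3.548
vertex 3.044 3.686 4.54
vertex 2.414 2.886 3.945
endloop
endfacet
facet normal -0.837 0.507 0.206
outer loop
vertex 2.414 2.886 3.945
vertex 3.19 4.352 3.492
vertex 2.559 3.551 2.897
endloop
endfacet
facet normal -0.534 -0.678 -0.504
outer loop
vertex 2.559 3.551 2.897
vertex 4.03 1.908 3.548
vertex 2.414 2.886 3.945
endloop
endfacet
facet normal 0.534 0.678 0.505
outer loop
vertex 3.044 3.686 4.54
vertex 4.806 3.374 3.095
vertex 3.19 4.352 3.492
endloop
endfacet
facet normal -0.116 -0.532 0.839
outer loop
vertex 4.661 2.709 4.143
vertex 3.044 3.686 4.54
vertex 4.03 1.908 3.548
endloop
endfacet
facet normal 0.534 0.679 0.504
outer loop
vertex 4.661 2.709 4.143
vertex 4.806 3.374 3.095
vertex 3.044 3.686 4.54
endloop
endfacet
facet normal 0.116 0.532 -0.839
outer loop
vertex 3.19 4.352 3.492
vertex 4.806 3.374 3.095
vertex 2.559 3.551 2.897
endloop
endfacet
facet normal -0.534 -0.678 -0.505
outer loop
vertex 4.176 2.574 2.5
vertex 4.03 1.908 3.548
vertex 2.559 3.551 2.897
endloop
endfacet
facet normal 0.116 0.532 -0.839
outer loop
vertex 2.559 3.551 2.897
vertex 4.806 3.374 3.095
vertex 4.176 2.574 2.5
endloop
endfacet
facet normal 0.837 -0.507 -0.205
outer loop
vertex 4.176 2.574 2.5
vertex 4.661 2.709 4.143
vertex 4.03 1.908 3.548
endloop
endfacet
facet normal 0.837 -0.507 -0.206
outer loop
vertex 4.806 3.374 3.095
vertex 4.661 2.709 4.143
vertex 4.176 2.574 2.5
endloop
endfacet
facet normal -0.959 0.065 -0.275
outer loop
vertex 1.071 -4.056 4.034
vertex 1.377 -2.297 3.384
vertex 1.313 -4.443 3.1
endloop
endfacet
facet normal -0.161 -0.926 0.342
outer loop
vertex 2.483 -4.523 3.436
vertex 1.071 -4.056 4.034
vertex 1.313 -4.443 3.1
endloop
endfacet
facet normal -0.959 0.065 -0.276
outer loop
vertex 1.313 -4.443 3.1
vertex 1.377 -2.297 3.384
vertex 1.619 -2.685 2.45
endloop
endfacet
facet normal 0.233 -0.373 -0.898
outer loop
vertex 1.619 -2.685 2.45
vertex 2.483 -4.523 3.436
vertex 1.313 -4.443 3.1
endloop
endfacet
facet normal -0.233 0.372 0.898
outer loop
vertex 1.071 -4.056 4.034
vertex 2.547 -2.377 3.72
vertex 1.377 -2.297 3.384
endloop
endfacet
facet normal -0.161 -0.926 0.343
outer loop
vertex 2.241 -4.135 4.37
vertex 1.071 -4.056 4.034
vertex 2.483 -4.523 3.436
endloop
endfacet
facet normal -0.233 0.373 0.898
outer loop
vertex 2.241 -4.135 4.37
vertex 2.547 -2.377 3.72
vertex 1.071 -4.056 4.034
endloop
endfacet
facet normal 0.162 0.925 -0.343
outer loop
vertex 1.377 -2.297 3.384
vertex 2.547 -2.377 3.72
vertex 1.619 -2.685 2.45
endloop
endfacet
facet normal 0.233 -0.372 -0.898
outer loop
vertex 2.789 -2.764 2.786
vertex 2.483 -4.523 3.436
vertex 1.619 -2.685 2.45
endloop
endfacet
facet normal 0.161 0.926 -0.342
outer loop
vertex 1.619 -2.685 2.45
vertex 2.547 -2.377 3.72
vertex 2.789 -2.764 2.786
endloop
endfacet
facet normal 0.959 -0.065 0.276
outer loop
vertex 2.789 -2.764 2.786
vertex 2.241 -4.135 4.37
vertex 2.483 -4.523 3.436
endloop
endfacet
facet normal 0.959 -0.065 0.275
outer loop
vertex 2.547 -2.377 3.72
vertex 2.241 -4.135 4.37
vertex 2.789 -2.764 2.786
endloop
endfacet
facet normal -0.919 0.391 0.045
outer loop
vertex 3.086 -1.364 2.241
vertex 3.089 -1.46 3.129
vertex 3.392 -0.704 2.761
endloop
endfacet
facet normal -0.556 0.658 -0.508
outer loop
vertex 3.086 -1.364 2.241
vertex 3.392 -0.704 2.761
vertex 3.826 -0.918 2.009
endloop
endfacet
facet normal -0.359 0.114 -0.926
outer loop
vertex 3.086 -1.364 2.241
vertex 3.826 -0.918 2.009
vertex 3.791 -1.806 1.913
endloop
endfacet
facet normal -0.601 -0.489 -0.633
outer loop
vertex 3.086 -1.364 2.241
vertex 3.791 -1.806 1.913
vertex 3.335 -2.141 2.605
endloop
endfacet
facet normal -0.947 -0.318 -0.031
outer loop
vertex 3.086 -1.364 2.241
vertex 3.335 -2.141 2.605
vertex 3.089 -1.46 3.129
endloop
endfacet
facet normal 0.036 0.966 -0.254
outer loop
vertex 3.826 -0.918 2.009
vertex 3.392 -0.704 2.761
vertex 4.285 -0.739 2.755
endloop
endfacet
facet normal -0.553 0.533 0.640
outer loop
vertex 3.392 -0.704 2.761
vertex 3.089 -1.46 3.129
vertex 3.829 -1.074 3.447
endloop
endfacet
facet normal -0.599 -0.613 0.515
outer loop
vertex 3.089 -1.46 3.129
vertex 3.335 -2.141 2.605
vertex 3.794 -1.962 3.351
endloop
endfacet
facet normal -0.038 -0.889 -0.456
outer loop
vertex 3.335 -2.141 2.605
vertex 3.791 -1.806 1.913
vertex 4.228 -2.176 2.599
endloop
endfacet
facet normal 0.355 0.087 -0.931
outer loop
vertex 3.791 -1.806 1.913
vertex 3.826 -0.918 2.009
vertex 4.531 -1.42 2.231
endloop
endfacet
facet normal 0.601 0.489 0.633
outer loop
vertex 4.534 -1.516 3.119
vertex 4.285 -0.739 2.755
vertex 3.829 -1.074 3.447
endloop
endfacet
facet normal 0.359 -0.114 0.926
outer loop
vertex 4.534 -1.516 3.119
vertex 3.829 -1.074 3.447
vertex 3.794 -1.962 3.351
endloop
endfacet
facet normal 0.556 -0.658 0.508
outer loop
vertex 4.534 -1.516 3.119
vertex 3.794 -1.962 3.351
vertex 4.228 -2.176 2.599
endloop
endfacet
facet normal 0.919 -0.391 -0.045
outer loop
vertex 4.534 -1.516 3.119
vertex 4.228 -2.176 2.599
vertex 4.531 -1.42 2.231
endloop
endfacet
facet normal 0.947 0.318 0.031
outer loop
vertex 4.534 -1.516 3.119
vertex 4.531 -1.42 2.231
vertex 4.285 -0.739 2.755
endloop
endfacet
facet normal 0.038 0.889 0.456
outer loop
vertex 3.829 -1.074 3.447
vertex 4.285 -0.739 2.755
vertex 3.392 -0.704 2.761
endloop
endfacet
facet normal -0.355 -0.087 0.931
outer loop
vertex 3.794 -1.962 3.351
vertex 3.829 -1.074 3.447
vertex 3.089 -1.46 3.129
endloop
endfacet
facet normal -0.036 -0.966 0.254
outer loop
vertex 4.228 -2.176 2.599
vertex 3.794 -1.962 3.351
vertex 3.335 -2.141 2.605
endloop
endfacet
facet normal 0.553 -0.533 -0.640
outer loop
vertex 4.531 -1.42 2.231
vertex 4.228 -2.176 2.599
vertex 3.791 -1.806 1.913
endloop
endfacet
facet normal 0.599 0.613 -0.515
outer loop
vertex 4.285 -0.739 2.755
vertex 4.531 -1.42 2.231
vertex 3.826 -0.918 2.009
endloop
endfacet

endsolid


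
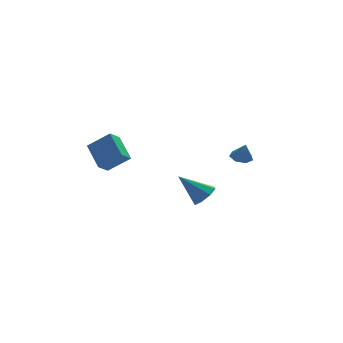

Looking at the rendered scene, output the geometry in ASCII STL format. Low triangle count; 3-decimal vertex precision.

solid 
facet normal -0.763 0.224 -0.607
outer loop
vertex -4.327 0.703 2.973
vertex -3.789 1.191 2.477
vertex -3.977 -0.627 2.043
endloop
endfacet
facet normal -0.611 -0.555 0.564
outer loop
vertex -2.871 -0.951 2.923
vertex -4.327 0.703 2.973
vertex -3.977 -0.627 2.043
endloop
endfacet
facet normal -0.763 0.224 -0.607
outer loop
vertex -3.977 -0.627 2.043
vertex -3.789 1.191 2.477
vertex -3.439 -0.139 1.547
endloop
endfacet
facet normal 0.211 -0.801 -0.560
outer loop
vertex -3.439 -0.139 1.547
vertex -2.871 -0.951 2.923
vertex -3.977 -0.627 2.043
endloop
endfacet
facet normal -0.211 0.801 0.560
outer loop
vertex -4.327 0.703 2.973
vertex -2.683 0.867 3.357
vertex -3.789 1.191 2.477
endloop
endfacet
facet normal -0.611 -0.555 0.564
outer loop
vertex -3.221 0.379 3.853
vertex -4.327 0.703 2.973
vertex -2.871 -0.951 2.923
endloop
endfacet
facet normal -0.211 0.801 0.560
outer loop
vertex -3.221 0.379 3.853
vertex -2.683 0.867 3.357
vertex -4.327 0.703 2.973
endloop
endfacet
facet normal 0.611 0.555 -0.564
outer loop
vertex -3.789 1.191 2.477
vertex -2.683 0.867 3.357
vertex -3.439 -0.139 1.547
endloop
endfacet
facet normal 0.211 -0.801 -0.560
outer loop
vertex -2.333 -0.463 2.427
vertex -2.871 -0.951 2.923
vertex -3.439 -0.139 1.547
endloop
endfacet
facet normal 0.611 0.555 -0.564
outer loop
vertex -3.439 -0.139 1.547
vertex -2.683 0.867 3.357
vertex -2.333 -0.463 2.427
endloop
endfacet
facet normal 0.763 -0.224 0.607
outer loop
vertex -2.333 -0.463 2.427
vertex -3.221 0.379 3.853
vertex -2.871 -0.951 2.923
endloop
endfacet
facet normal 0.763 -0.224 0.607
outer loop
vertex -2.683 0.867 3.357
vertex -3.221 0.379 3.853
vertex -2.333 -0.463 2.427
endloop
endfacet
facet normal 0.678 -0.226 -0.699
outer loop
vertex 1.375 -2.588 1.085
vertex 0.834 -2.922 0.668
vertex 1.118 -2.219 0.716
endloop
endfacet
facet normal 0.297 0.771 0.564
outer loop
vertex 1.375 -2.588 1.085
vertex 1.118 -2.219 0.716
vertex -0.374 -2.518 1.912
endloop
endfacet
facet normal 0.679 -0.226 -0.699
outer loop
vertex 1.118 -2.219 0.716
vertex 0.834 -2.922 0.668
vertex 0.695 -2.262 0.319
endloop
endfacet
facet normal -0.153 0.987 0.056
outer loop
vertex 1.118 -2.219 0.716
vertex 0.695 -2.262 0.319
vertex -0.374 -2.518 1.912
endloop
endfacet
facet normal 0.678 -0.227 -0.699
outer loop
vertex 0.695 -2.262 0.319
vertex 0.834 -2.922 0.668
vertex 0.353 -2.691 0.127
endloop
endfacet
facet normal -0.659 0.674 -0.334
outer loop
vertex 0.695 -2.262 0.319
vertex 0.353 -2.691 0.127
vertex -0.374 -2.518 1.912
endloop
endfacet
facet normal 0.678 -0.227 -0.699
outer loop
vertex 0.353 -2.691 0.127
vertex 0.834 -2.922 0.668
vertex 0.293 -3.256 0.252
endloop
endfacet
facet normal -0.926 0.015 -0.378
outer loop
vertex 0.353 -2.691 0.127
vertex 0.293 -3.256 0.252
vertex -0.374 -2.518 1.912
endloop
endfacet
facet normal 0.678 -0.228 -0.699
outer loop
vertex 0.293 -3.256 0.252
vertex 0.834 -2.922 0.668
vertex 0.549 -3.625 0.621
endloop
endfacet
facet normal -0.796 -0.603 -0.051
outer loop
vertex 0.293 -3.256 0.252
vertex 0.549 -3.625 0.621
vertex -0.374 -2.518 1.912
endloop
endfacet
facet normal 0.678 -0.228 -0.698
outer loop
vertex 0.549 -3.625 0.621
vertex 0.834 -2.922 0.668
vertex 0.972 -3.583 1.018
endloop
endfacet
facet normal -0.346 -0.820 0.456
outer loop
vertex 0.549 -3.625 0.621
vertex 0.972 -3.583 1.018
vertex -0.374 -2.518 1.912
endloop
endfacet
facet normal 0.679 -0.228 -0.698
outer loop
vertex 0.972 -3.583 1.018
vertex 0.834 -2.922 0.668
vertex 1.314 -3.153 1.21
endloop
endfacet
facet normal 0.162 -0.507 0.847
outer loop
vertex 0.972 -3.583 1.018
vertex 1.314 -3.153 1.21
vertex -0.374 -2.518 1.912
endloop
endfacet
facet normal 0.679 -0.228 -0.698
outer loop
vertex 1.314 -3.153 1.21
vertex 0.834 -2.922 0.668
vertex 1.375 -2.588 1.085
endloop
endfacet
facet normal 0.427 0.151 0.891
outer loop
vertex 1.314 -3.153 1.21
vertex 1.375 -2.588 1.085
vertex -0.374 -2.518 1.912
endloop
endfacet
facet normal -0.146 0.293 -0.945
outer loop
vertex 3.834 -0.332 1.749
vertex 3.296 -0.072 1.913
vertex 3.862 0.182 1.904
endloop
endfacet
facet normal 0.935 -0.148 0.322
outer loop
vertex 3.834 -0.332 1.749
vertex 3.862 0.182 1.904
vertex 3.444 -0.368 2.867
endloop
endfacet
facet normal -0.146 0.293 -0.945
outer loop
vertex 3.862 0.182 1.904
vertex 3.296 -0.072 1.913
vertex 3.463 0.505 2.066
endloop
endfacet
facet normal 0.644 0.509 0.571
outer loop
vertex 3.862 0.182 1.904
vertex 3.463 0.505 2.066
vertex 3.444 -0.368 2.867
endloop
endfacet
facet normal -0.147 0.293 -0.945
outer loop
vertex 3.463 0.505 2.066
vertex 3.296 -0.072 1.913
vertex 2.939 0.394 2.113
endloop
endfacet
facet normal -0.077 0.675 0.734
outer loop
vertex 3.463 0.505 2.066
vertex 2.939 0.394 2.113
vertex 3.444 -0.368 2.867
endloop
endfacet
facet normal -0.147 0.293 -0.945
outer loop
vertex 2.939 0.394 2.113
vertex 3.296 -0.072 1.913
vertex 2.684 -0.069 2.009
endloop
endfacet
facet normal -0.689 0.225 0.689
outer loop
vertex 2.939 0.394 2.113
vertex 2.684 -0.069 2.009
vertex 3.444 -0.368 2.867
endloop
endfacet
facet normal -0.147 0.293 -0.945
outer loop
vertex 2.684 -0.069 2.009
vertex 3.296 -0.072 1.913
vertex 2.89 -0.533 1.833
endloop
endfacet
facet normal -0.727 -0.501 0.469
outer loop
vertex 2.684 -0.069 2.009
vertex 2.89 -0.533 1.833
vertex 3.444 -0.368 2.867
endloop
endfacet
facet normal -0.147 0.293 -0.945
outer loop
vertex 2.89 -0.533 1.833
vertex 3.296 -0.072 1.913
vertex 3.402 -0.65 1.717
endloop
endfacet
facet normal -0.164 -0.957 0.241
outer loop
vertex 2.89 -0.533 1.833
vertex 3.402 -0.65 1.717
vertex 3.444 -0.368 2.867
endloop
endfacet
facet normal -0.146 0.294 -0.945
outer loop
vertex 3.402 -0.65 1.717
vertex 3.296 -0.072 1.913
vertex 3.834 -0.332 1.749
endloop
endfacet
facet normal 0.575 -0.799 0.175
outer loop
vertex 3.402 -0.65 1.717
vertex 3.834 -0.332 1.749
vertex 3.444 -0.368 2.867
endloop
endfacet

endsolid


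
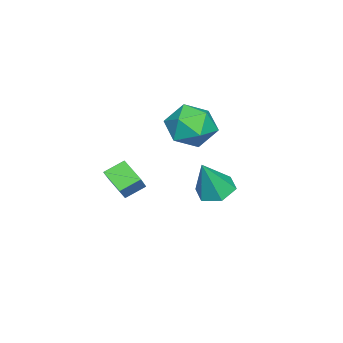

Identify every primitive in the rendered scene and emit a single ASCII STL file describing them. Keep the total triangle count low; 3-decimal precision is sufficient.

solid 
facet normal -0.594 0.652 0.472
outer loop
vertex 2.561 -1.702 -1.92
vertex 3.505 -1.528 -0.971
vertex 3.026 -0.827 -2.543
endloop
endfacet
facet normal -0.699 -0.130 -0.704
outer loop
vertex 3.615 -1.472 -3.009
vertex 2.561 -1.702 -1.92
vertex 3.026 -0.827 -2.543
endloop
endfacet
facet normal -0.595 0.651 0.472
outer loop
vertex 3.026 -0.827 -2.543
vertex 3.505 -1.528 -0.971
vertex 3.97 -0.653 -1.593
endloop
endfacet
facet normal 0.398 0.748 -0.532
outer loop
vertex 3.97 -0.653 -1.593
vertex 3.615 -1.472 -3.009
vertex 3.026 -0.827 -2.543
endloop
endfacet
facet normal -0.397 -0.747 0.532
outer loop
vertex 2.561 -1.702 -1.92
vertex 4.094 -2.173 -1.437
vertex 3.505 -1.528 -0.971
endloop
endfacet
facet normal -0.699 -0.129 -0.704
outer loop
vertex 3.15 -2.347 -2.387
vertex 2.561 -1.702 -1.92
vertex 3.615 -1.472 -3.009
endloop
endfacet
facet normal -0.397 -0.748 0.532
outer loop
vertex 3.15 -2.347 -2.387
vertex 4.094 -2.173 -1.437
vertex 2.561 -1.702 -1.92
endloop
endfacet
facet normal 0.698 0.129 0.704
outer loop
vertex 3.505 -1.528 -0.971
vertex 4.094 -2.173 -1.437
vertex 3.97 -0.653 -1.593
endloop
endfacet
facet normal 0.397 0.748 -0.532
outer loop
vertex 4.559 -1.298 -2.06
vertex 3.615 -1.472 -3.009
vertex 3.97 -0.653 -1.593
endloop
endfacet
facet normal 0.699 0.129 0.703
outer loop
vertex 3.97 -0.653 -1.593
vertex 4.094 -2.173 -1.437
vertex 4.559 -1.298 -2.06
endloop
endfacet
facet normal 0.594 -0.651 -0.472
outer loop
vertex 4.559 -1.298 -2.06
vertex 3.15 -2.347 -2.387
vertex 3.615 -1.472 -3.009
endloop
endfacet
facet normal 0.594 -0.652 -0.471
outer loop
vertex 4.094 -2.173 -1.437
vertex 3.15 -2.347 -2.387
vertex 4.559 -1.298 -2.06
endloop
endfacet
facet normal -0.384 0.185 -0.904
outer loop
vertex 0.56 0.571 -4.438
vertex -0.168 0.936 -4.054
vertex 0.544 1.451 -4.251
endloop
endfacet
facet normal 1.000 0.019 -0.004
outer loop
vertex 0.56 0.571 -4.438
vertex 0.544 1.451 -4.251
vertex 0.568 0.584 -2.326
endloop
endfacet
facet normal -0.384 0.185 -0.904
outer loop
vertex 0.544 1.451 -4.251
vertex -0.168 0.936 -4.054
vertex -0.183 1.817 -3.867
endloop
endfacet
facet normal 0.559 0.759 0.335
outer loop
vertex 0.544 1.451 -4.251
vertex -0.183 1.817 -3.867
vertex 0.568 0.584 -2.326
endloop
endfacet
facet normal -0.385 0.185 -0.904
outer loop
vertex -0.183 1.817 -3.867
vertex -0.168 0.936 -4.054
vertex -0.895 1.302 -3.669
endloop
endfacet
facet normal -0.296 0.670 0.681
outer loop
vertex -0.183 1.817 -3.867
vertex -0.895 1.302 -3.669
vertex 0.568 0.584 -2.326
endloop
endfacet
facet normal -0.386 0.185 -0.904
outer loop
vertex -0.895 1.302 -3.669
vertex -0.168 0.936 -4.054
vertex -0.879 0.422 -3.856
endloop
endfacet
facet normal -0.709 -0.159 0.687
outer loop
vertex -0.895 1.302 -3.669
vertex -0.879 0.422 -3.856
vertex 0.568 0.584 -2.326
endloop
endfacet
facet normal -0.385 0.184 -0.904
outer loop
vertex -0.879 0.422 -3.856
vertex -0.168 0.936 -4.054
vertex -0.152 0.056 -4.24
endloop
endfacet
facet normal -0.268 -0.898 0.349
outer loop
vertex -0.879 0.422 -3.856
vertex -0.152 0.056 -4.24
vertex 0.568 0.584 -2.326
endloop
endfacet
facet normal -0.385 0.184 -0.904
outer loop
vertex -0.152 0.056 -4.24
vertex -0.168 0.936 -4.054
vertex 0.56 0.571 -4.438
endloop
endfacet
facet normal 0.587 -0.810 0.003
outer loop
vertex -0.152 0.056 -4.24
vertex 0.56 0.571 -4.438
vertex 0.568 0.584 -2.326
endloop
endfacet
facet normal 0.234 0.008 0.972
outer loop
vertex -1.043 0.185 -0.219
vertex -1.446 -0.95 -0.113
vertex -0.288 -0.744 -0.393
endloop
endfacet
facet normal 0.671 0.433 0.602
outer loop
vertex -1.043 0.185 -0.219
vertex -0.288 -0.744 -0.393
vertex -0.247 0.215 -1.129
endloop
endfacet
facet normal 0.273 0.923 0.269
outer loop
vertex -1.043 0.185 -0.219
vertex -0.247 0.215 -1.129
vertex -1.38 0.601 -1.303
endloop
endfacet
facet normal -0.410 0.802 0.435
outer loop
vertex -1.043 0.185 -0.219
vertex -1.38 0.601 -1.303
vertex -2.121 -0.119 -0.675
endloop
endfacet
facet normal -0.434 0.235 0.870
outer loop
vertex -1.043 0.185 -0.219
vertex -2.121 -0.119 -0.675
vertex -1.446 -0.95 -0.113
endloop
endfacet
facet normal 0.994 0.036 0.103
outer loop
vertex -0.247 0.215 -1.129
vertex -0.288 -0.744 -0.393
vertex -0.159 -0.901 -1.585
endloop
endfacet
facet normal 0.286 -0.651 0.703
outer loop
vertex -0.288 -0.744 -0.393
vertex -1.446 -0.95 -0.113
vertex -0.9 -1.621 -0.957
endloop
endfacet
facet normal -0.795 -0.282 0.537
outer loop
vertex -1.446 -0.95 -0.113
vertex -2.121 -0.119 -0.675
vertex -2.033 -1.235 -1.131
endloop
endfacet
facet normal -0.756 0.634 -0.165
outer loop
vertex -2.121 -0.119 -0.675
vertex -1.38 0.601 -1.303
vertex -1.992 -0.276 -1.867
endloop
endfacet
facet normal 0.350 0.830 -0.434
outer loop
vertex -1.38 0.601 -1.303
vertex -0.247 0.215 -1.129
vertex -0.834 -0.07 -2.147
endloop
endfacet
facet normal 0.410 -0.802 -0.435
outer loop
vertex -1.237 -1.205 -2.041
vertex -0.159 -0.901 -1.585
vertex -0.9 -1.621 -0.957
endloop
endfacet
facet normal -0.273 -0.923 -0.269
outer loop
vertex -1.237 -1.205 -2.041
vertex -0.9 -1.621 -0.957
vertex -2.033 -1.235 -1.131
endloop
endfacet
facet normal -0.671 -0.433 -0.602
outer loop
vertex -1.237 -1.205 -2.041
vertex -2.033 -1.235 -1.131
vertex -1.992 -0.276 -1.867
endloop
endfacet
facet normal -0.234 -0.008 -0.972
outer loop
vertex -1.237 -1.205 -2.041
vertex -1.992 -0.276 -1.867
vertex -0.834 -0.07 -2.147
endloop
endfacet
facet normal 0.434 -0.235 -0.870
outer loop
vertex -1.237 -1.205 -2.041
vertex -0.834 -0.07 -2.147
vertex -0.159 -0.901 -1.585
endloop
endfacet
facet normal 0.756 -0.634 0.165
outer loop
vertex -0.9 -1.621 -0.957
vertex -0.159 -0.901 -1.585
vertex -0.288 -0.744 -0.393
endloop
endfacet
facet normal -0.350 -0.830 0.434
outer loop
vertex -2.033 -1.235 -1.131
vertex -0.9 -1.621 -0.957
vertex -1.446 -0.95 -0.113
endloop
endfacet
facet normal -0.994 -0.036 -0.103
outer loop
vertex -1.992 -0.276 -1.867
vertex -2.033 -1.235 -1.131
vertex -2.121 -0.119 -0.675
endloop
endfacet
facet normal -0.286 0.651 -0.703
outer loop
vertex -0.834 -0.07 -2.147
vertex -1.992 -0.276 -1.867
vertex -1.38 0.601 -1.303
endloop
endfacet
facet normal 0.795 0.282 -0.537
outer loop
vertex -0.159 -0.901 -1.585
vertex -0.834 -0.07 -2.147
vertex -0.247 0.215 -1.129
endloop
endfacet

endsolid
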